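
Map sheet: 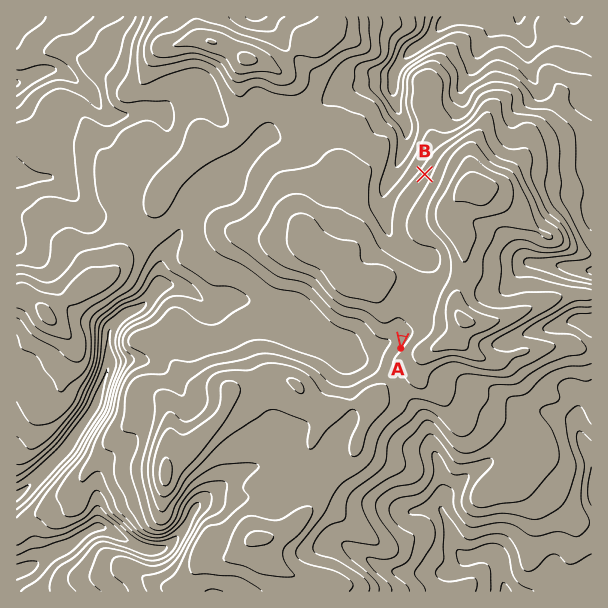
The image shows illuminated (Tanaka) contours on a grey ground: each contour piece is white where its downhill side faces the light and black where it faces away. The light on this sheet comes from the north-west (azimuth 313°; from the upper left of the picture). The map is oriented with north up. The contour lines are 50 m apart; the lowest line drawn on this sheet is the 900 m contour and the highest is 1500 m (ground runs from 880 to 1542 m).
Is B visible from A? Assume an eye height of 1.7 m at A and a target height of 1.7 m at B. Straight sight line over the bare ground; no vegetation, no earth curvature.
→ no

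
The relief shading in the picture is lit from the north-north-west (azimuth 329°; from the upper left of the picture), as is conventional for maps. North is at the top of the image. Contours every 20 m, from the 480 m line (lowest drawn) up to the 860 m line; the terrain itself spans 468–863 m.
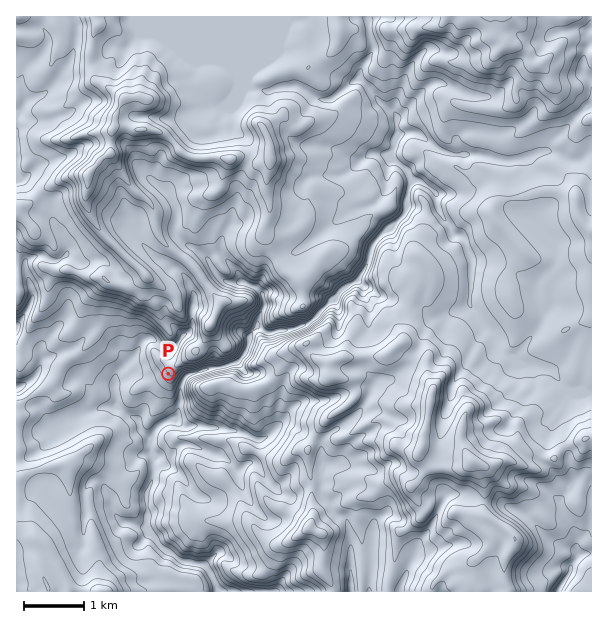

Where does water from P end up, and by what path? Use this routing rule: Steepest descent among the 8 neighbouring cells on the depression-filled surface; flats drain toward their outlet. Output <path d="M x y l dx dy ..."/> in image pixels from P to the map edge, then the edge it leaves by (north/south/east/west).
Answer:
<path d="M168 374l-19 19-2 3 0 6-6 12-3 3 2 11 1 3 6 6 2 0 0 1 3 3 0 8 1 1 0 29-6 10 0 24 2 2 0 12 6 7 3 8 12 12 4 1 5 5 6 3 9 0 1 1 6 0 3 2 6 6 5 9 0 3 1 1 0 6"/>
exit: south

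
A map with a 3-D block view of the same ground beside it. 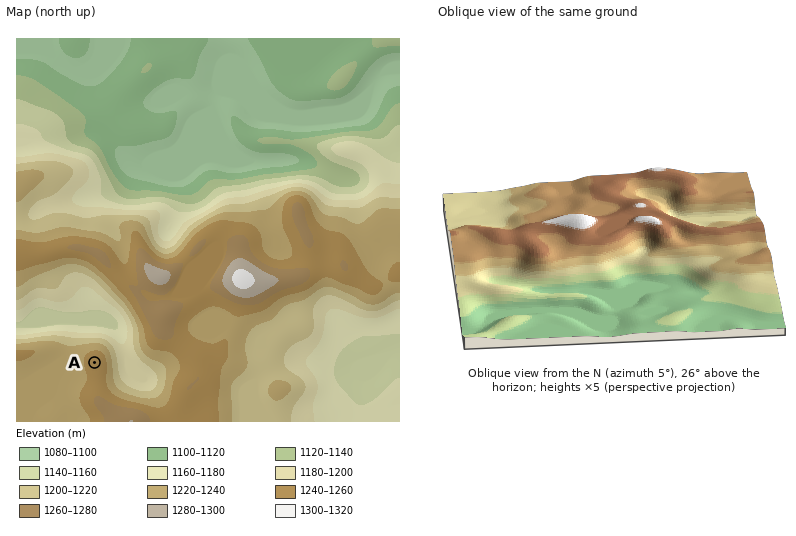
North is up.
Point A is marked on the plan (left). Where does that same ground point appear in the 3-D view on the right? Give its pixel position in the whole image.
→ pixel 690 191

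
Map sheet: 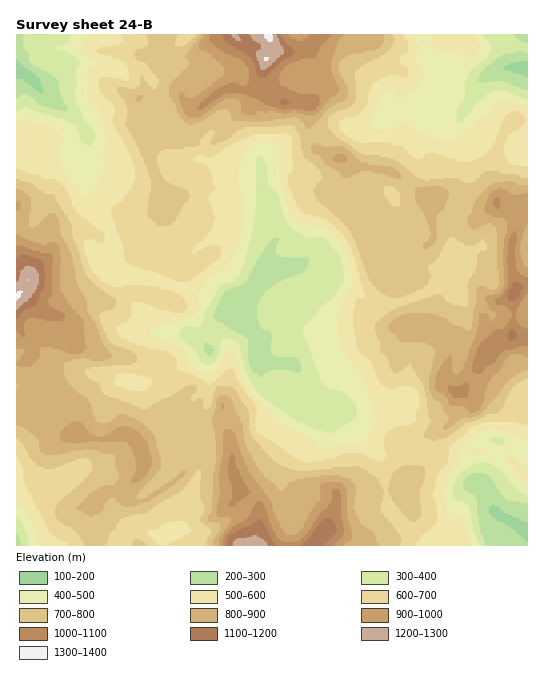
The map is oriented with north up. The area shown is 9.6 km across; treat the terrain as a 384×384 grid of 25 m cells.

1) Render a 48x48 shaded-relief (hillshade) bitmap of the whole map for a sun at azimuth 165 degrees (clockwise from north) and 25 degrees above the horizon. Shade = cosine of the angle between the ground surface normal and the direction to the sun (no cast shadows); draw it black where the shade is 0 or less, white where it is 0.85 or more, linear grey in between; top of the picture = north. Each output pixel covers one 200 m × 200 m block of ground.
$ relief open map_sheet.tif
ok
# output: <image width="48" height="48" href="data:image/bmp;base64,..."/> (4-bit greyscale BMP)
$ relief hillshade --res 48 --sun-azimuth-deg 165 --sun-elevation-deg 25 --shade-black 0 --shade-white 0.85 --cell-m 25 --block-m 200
<image width="48" height="48" href="data:image/bmp;base64,Qk32BAAAAAAAAHYAAAAoAAAAMAAAADAAAAABAAQAAAAAAIAEAAATCwAAEwsAABAAAAAAAAAAAAAAABEREQAiIiIAMzMzAERERABVVVUAZmZmAHd3dwCIiIgAmZmZAKqqqgC7u7sAzMzMAN3d3QDu7u4A////AHeKupmaU2hlVAAAQyAAfcl3h3vJZ2WHVYeJuqqqhpmHaGAAM0MQKahmZovKZ2Z2aKiIqqurzMupdpkwFGdhA3ZVV6updWhnmql1Voqr3dy5hTinRGdkA4h3eamIc1iavJh1M0aJu6zbhkSJVFZmRHmIiImIhDeqvYiHUyNWjKi9lkV3RFQzICaHd3mpmXiZq3mqlkRVW8lqt0V1REIAAANlVVervdupqHm8y4eHZ6l2mDR1VUIQAAIzREWLzO7KhYms7ty5h3d2eFNlVERDEAETVmZ4q7yWVpiJzdy7l2eIh2VVQ0VVMQAlZnebzah3erl1aIZGZEeIh2VXREQyIyJFRER67u3cy6iGRFQiIjZ3dmZXhkIjRURWVDNWrv/+y4d3VGZCEkZmZTdWdDNXiHZmd1Rorf/9qXiHdlZSIjRWdSJTIkZ3iZiHiYVprczcqHiIdlVTNEREZBAyFHdniZmIq7homJq8ypmHdlaIiYZTIQBDNmZmiZmIq8pUUnvM3buYmqzd26h0EABEVmZ3iImYiahSQ0rczYq6zt7bqGZlMgFGd4mIiImZiZhjRibN3am7vMljMzMyN2E3l4qod4iIisuXRiN8/rmah4ZERVRVipIViGiHd3d3ibuYZSIlqrqql3V4maq922REeXVVZmZ2Vnd2VDMhNO25hme7maze24V3eJdURVZlIBRVRDNmZu6nVWmpmqqqm8l5ZYmGQzVWZSIkRENozL24ZmVFeHZmis24ZFd2QiNpqphTRVMAnVqod1IjRFZ5y87rdURVVCN5mZqWVlMAJSSJiERWeImZvN3cl2Vmd1V4l2eZdkRUMiBIh1Z4qqqXacy7uYiIiHZ3iImrqGVUZQAFdnmYiZmZdoq6qYmqmYd3eZm8upZTeAAkVpqYeJmpmGiqqoisyph3ZmaLu8pzWkNGZ4d4d4iZmYeampq83KmHdlZ5qqymSpY1ZVV3Z4iJmYiJmZq93KiId3eJmHraaJhTVUd2VniJqHd4mIibuoh3dniql1WrZlZUZVZlVXd4iId4mIeJmId3d3Z4hkIlVBMzRVNVRXd2aId4iId3aJl4qoMBRUIAEAEzRWRWVXdlaHd4h3VmebyqumIAE0MQADNWZ3Znd4dmd5mZh2Rpmrp2VDNEQzMzEmd4h2ZniJmqqsy7uWVpllIREUVVRUJGZXd4h1VXmJmry87d7KdnYgARI1UzNFVHmHdmZ3ZoiJh5u5zu/+uIdBNCE1UyIkZXqkQyJZh3eIl67rjP///MuJqWQ0VVUyRFiREAJol2aHmZv/ud7///7u3Kh1VnhzIzMxETZ4mYd2eHR+/KvMzKzuy7qamHiWIhADJXdmiGNFVlQUvJqWMya6mrusyneYMQADaYdVVCFFZDZBJmm4ZVeGery7uoeacgEXqpdlREZ4dkZmVnntuqqHmruoiJicyWZqqqmHiZh4ZlaZq6e+7cqbzMypeKqs3czId4iHd3d3hiKLvLiKiJq7zNy5iauqqru3ZUVUMzVnmSBKvbi3ImvKmry4Z5qpdnhw=="/>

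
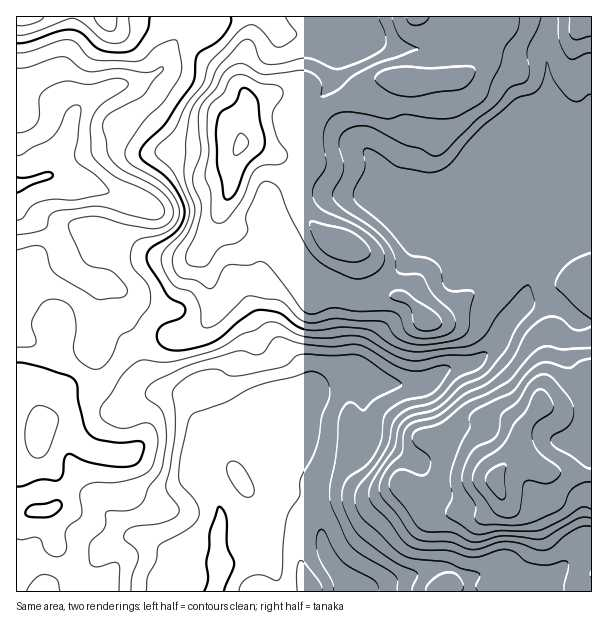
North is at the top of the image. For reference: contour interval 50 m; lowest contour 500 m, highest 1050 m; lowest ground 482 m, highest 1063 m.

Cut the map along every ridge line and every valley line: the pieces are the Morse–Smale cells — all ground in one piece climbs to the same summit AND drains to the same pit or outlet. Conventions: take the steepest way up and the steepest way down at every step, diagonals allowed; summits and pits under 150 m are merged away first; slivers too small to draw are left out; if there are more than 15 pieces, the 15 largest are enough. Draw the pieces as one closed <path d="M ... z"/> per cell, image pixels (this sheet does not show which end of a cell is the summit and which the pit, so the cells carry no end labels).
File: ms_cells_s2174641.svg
<path d="M591 16l-336 0-14 53 0 15 6 17-1 12-5 10 1 20-8 15-5 36-29 57 0 6 14 40-2 17-12 16-11 6-25 1-30 9-20 23 29 22 31 1 14 5 18 37 0 4 3 1 6-3 24 0 7-3 23-25 28-12 44-24 12 1 12 9 55 3 11-5 19-13 21-3 6-3 16-14 13-24 17-18 9-33 9-11 21-51 7-4 23 1z"/><path d="M581 206l-12 0-6 4-4 5-18 46-9 11-8 30-18 21-13 24-16 14-6 3-21 3-19 13-11 5-55-3-12-9-12-1-20 12-52 24-23 25-7 3-24 0-6 3-3-1 0-4-18-37-14-5-31-1-29-21-13 12-29 4-13 10-7 6-11 26-3-20-6-16-6-6-9 0-1 205 575 1 1-383z"/><path d="M254 16l-66 0-1 14-9 8-8 10-9 22-14 9-13 5-21 2-29 16-11 14-5 19-13 26-3 10-5 5-31 9 0 16 4 11 21 11 14 11 6 11 5 16 11 13 10 6 15 4-10 63 5 7 16 14 21-22 30-9 25-1 11-6 12-16 2-17-14-40 0-6 29-57 5-36 8-15-1-20 5-10 1-12-6-17 0-15 13-48z"/><path d="M17 202l-1 184 10 0 6 6 6 16 3 20 11-26 7-6 13-10 29-4 13-13-17-15-5-7 10-63-15-4-10-6-11-13-5-16-6-11-14-11-18-9z"/><path d="M186 16l-169 0-1 74 20 4 11 4 19 12 6 10 4-10 13-12 28-13 23-3 21-12 9-22 8-10 9-8z"/><path d="M20 91l-4 1 1 92 30-8 5-5 20-46 0-9-10-8-26-14z"/>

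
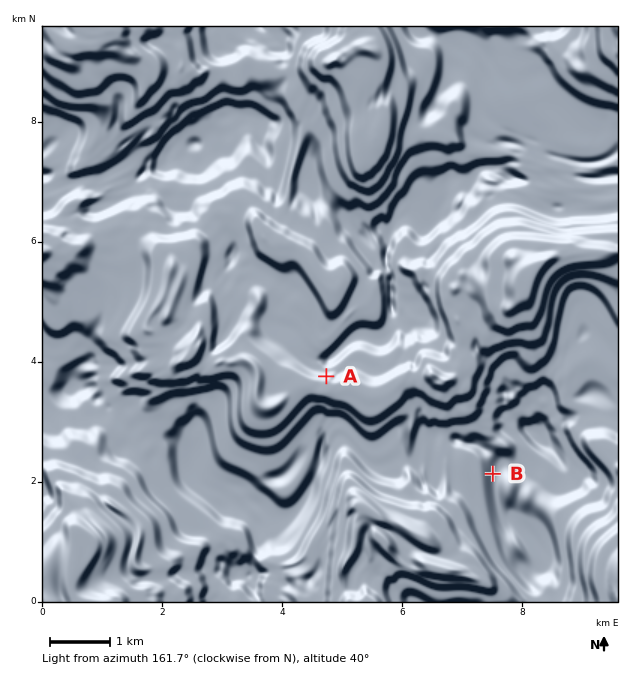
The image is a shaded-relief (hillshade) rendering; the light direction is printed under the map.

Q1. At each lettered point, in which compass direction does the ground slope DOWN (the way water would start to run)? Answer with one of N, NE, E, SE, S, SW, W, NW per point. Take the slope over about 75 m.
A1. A S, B W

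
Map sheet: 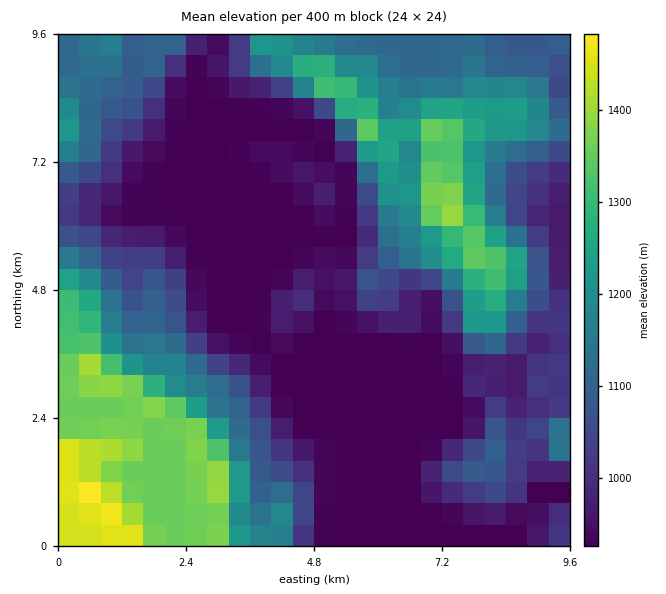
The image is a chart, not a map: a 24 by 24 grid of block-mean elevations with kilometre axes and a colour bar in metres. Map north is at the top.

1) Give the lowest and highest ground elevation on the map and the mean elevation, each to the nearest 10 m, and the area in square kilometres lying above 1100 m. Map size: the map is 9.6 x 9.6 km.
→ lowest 890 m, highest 1500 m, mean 1080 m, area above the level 36.3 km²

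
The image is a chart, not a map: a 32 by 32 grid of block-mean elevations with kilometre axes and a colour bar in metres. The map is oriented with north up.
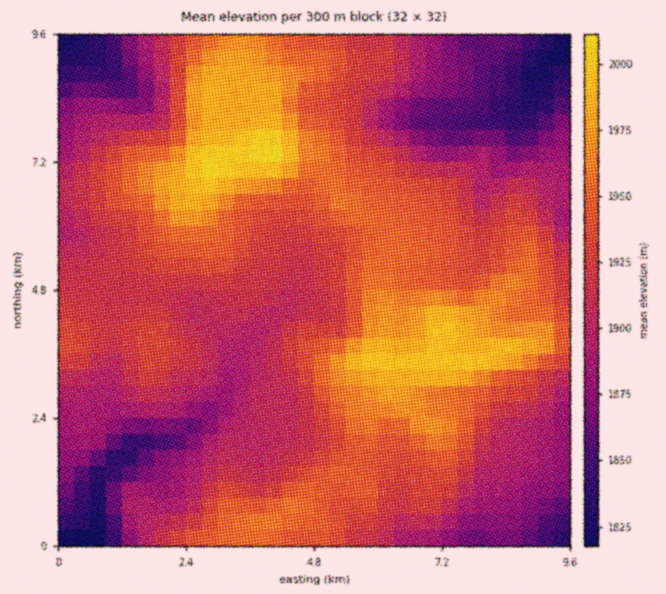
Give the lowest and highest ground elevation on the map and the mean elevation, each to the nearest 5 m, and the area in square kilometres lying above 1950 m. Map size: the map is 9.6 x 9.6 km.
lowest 1815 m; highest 2015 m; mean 1920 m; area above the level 23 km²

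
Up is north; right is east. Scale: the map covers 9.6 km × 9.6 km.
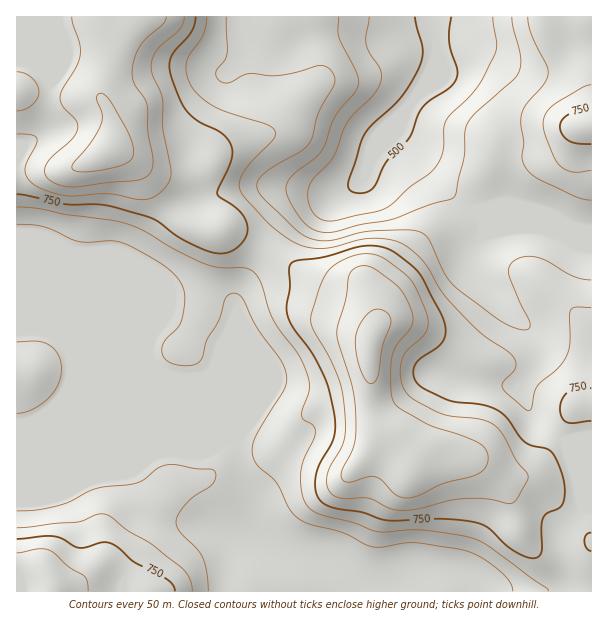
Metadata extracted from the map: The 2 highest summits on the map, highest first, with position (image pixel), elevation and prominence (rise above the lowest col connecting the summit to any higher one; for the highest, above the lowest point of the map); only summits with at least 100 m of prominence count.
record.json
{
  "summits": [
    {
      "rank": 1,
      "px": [110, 149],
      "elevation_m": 927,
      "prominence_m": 433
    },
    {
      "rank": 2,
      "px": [369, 350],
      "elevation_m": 922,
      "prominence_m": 191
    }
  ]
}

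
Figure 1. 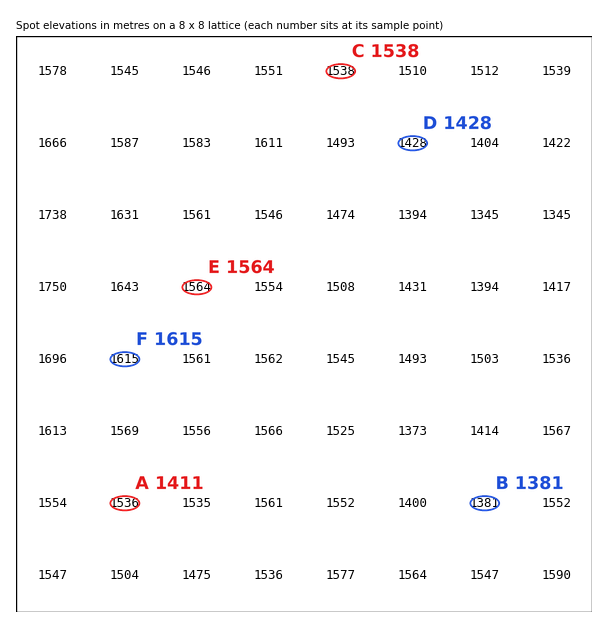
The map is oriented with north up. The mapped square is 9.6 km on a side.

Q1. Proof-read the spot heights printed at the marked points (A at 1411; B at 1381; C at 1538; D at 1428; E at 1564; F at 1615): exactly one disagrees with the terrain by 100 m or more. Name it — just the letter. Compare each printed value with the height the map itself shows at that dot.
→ A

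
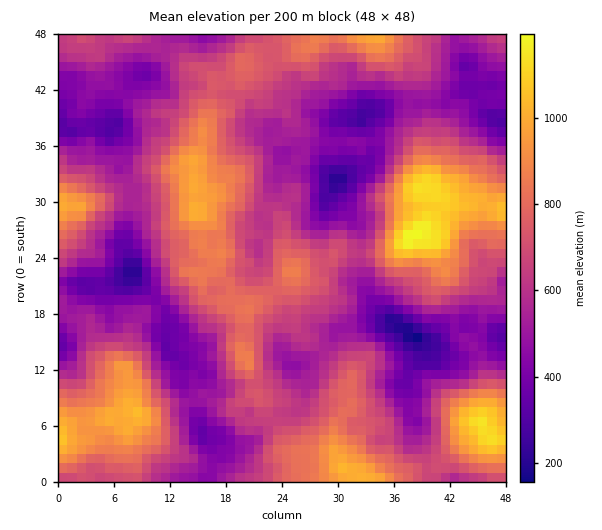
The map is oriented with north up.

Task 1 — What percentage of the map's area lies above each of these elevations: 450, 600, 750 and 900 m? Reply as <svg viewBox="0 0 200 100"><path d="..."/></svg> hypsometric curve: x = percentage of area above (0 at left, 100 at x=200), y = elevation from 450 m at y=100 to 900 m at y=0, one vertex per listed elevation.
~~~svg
<svg viewBox="0 0 200 100"><path d="M164 100l-52-33-52-34-36-33"/></svg>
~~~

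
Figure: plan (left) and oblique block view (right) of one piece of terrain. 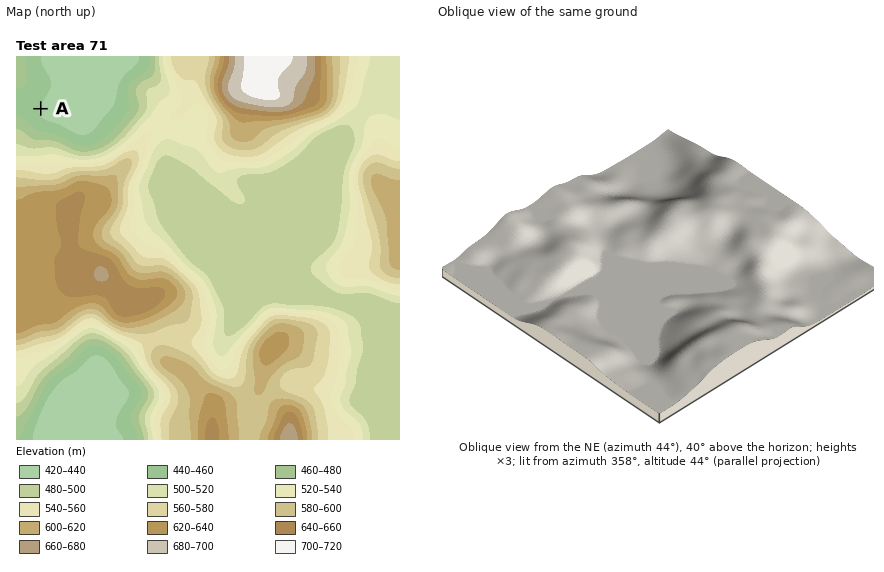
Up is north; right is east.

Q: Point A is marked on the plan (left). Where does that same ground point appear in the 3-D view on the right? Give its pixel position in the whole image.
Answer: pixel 842 267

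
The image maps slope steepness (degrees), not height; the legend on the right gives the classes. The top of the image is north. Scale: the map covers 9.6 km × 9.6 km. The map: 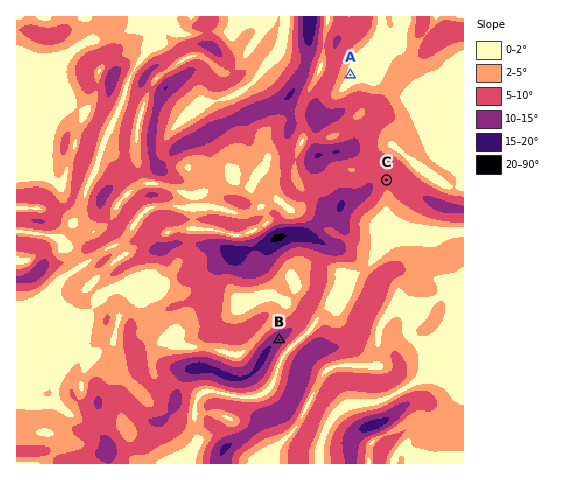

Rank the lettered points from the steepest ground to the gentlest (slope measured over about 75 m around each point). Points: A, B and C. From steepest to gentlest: B C A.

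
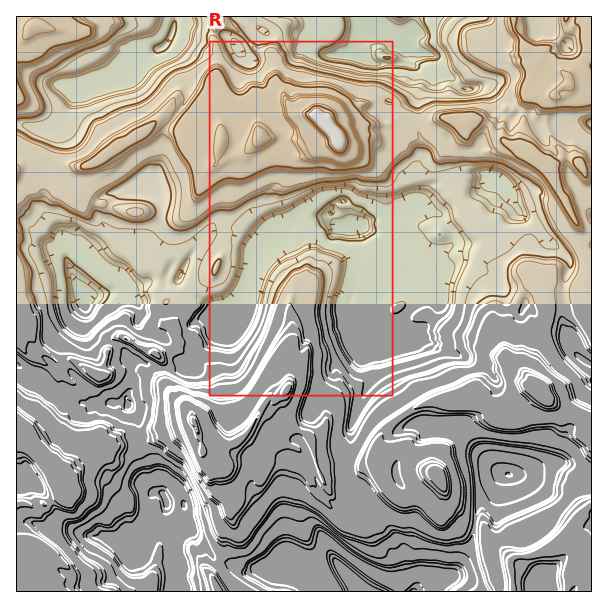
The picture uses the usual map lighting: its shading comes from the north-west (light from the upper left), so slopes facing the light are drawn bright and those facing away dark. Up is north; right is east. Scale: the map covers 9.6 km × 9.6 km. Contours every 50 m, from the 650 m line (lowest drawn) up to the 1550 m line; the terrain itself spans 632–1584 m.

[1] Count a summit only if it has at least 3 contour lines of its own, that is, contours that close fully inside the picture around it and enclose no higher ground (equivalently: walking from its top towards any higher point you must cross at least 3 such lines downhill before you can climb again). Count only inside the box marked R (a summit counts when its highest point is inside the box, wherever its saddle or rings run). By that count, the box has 1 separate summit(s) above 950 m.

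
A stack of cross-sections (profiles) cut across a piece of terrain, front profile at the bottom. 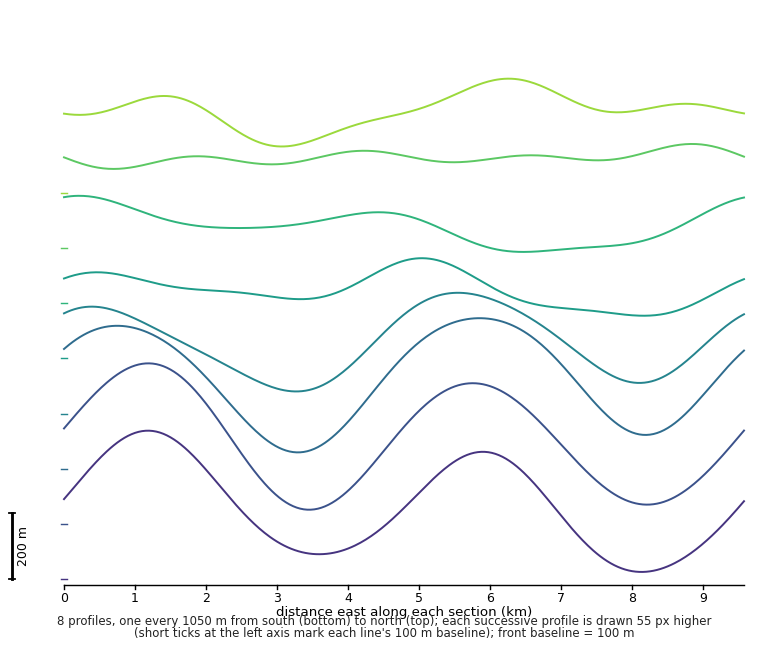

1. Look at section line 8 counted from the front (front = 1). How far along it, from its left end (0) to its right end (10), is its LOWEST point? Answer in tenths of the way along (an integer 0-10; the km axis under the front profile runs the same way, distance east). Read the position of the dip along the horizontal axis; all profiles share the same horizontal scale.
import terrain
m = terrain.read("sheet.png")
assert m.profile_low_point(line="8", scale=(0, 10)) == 3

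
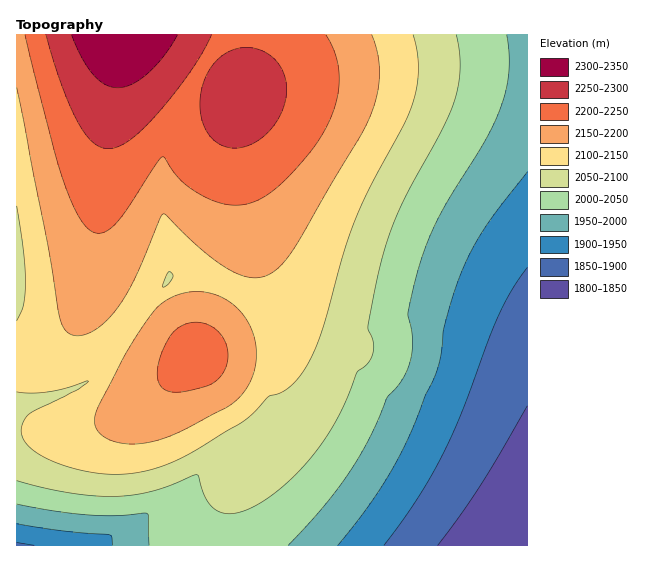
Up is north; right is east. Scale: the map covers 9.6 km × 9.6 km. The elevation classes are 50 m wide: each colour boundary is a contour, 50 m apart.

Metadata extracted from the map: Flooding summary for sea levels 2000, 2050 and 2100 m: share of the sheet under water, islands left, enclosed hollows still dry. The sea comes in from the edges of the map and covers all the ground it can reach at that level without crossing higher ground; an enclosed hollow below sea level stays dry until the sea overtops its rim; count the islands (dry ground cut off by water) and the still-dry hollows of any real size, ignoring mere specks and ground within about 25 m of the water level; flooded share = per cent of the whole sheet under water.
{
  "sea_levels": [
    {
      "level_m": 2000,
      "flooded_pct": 23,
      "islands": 0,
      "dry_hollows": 0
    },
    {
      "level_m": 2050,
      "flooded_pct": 35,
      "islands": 0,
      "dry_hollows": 0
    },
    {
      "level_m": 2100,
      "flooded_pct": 47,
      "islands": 0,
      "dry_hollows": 0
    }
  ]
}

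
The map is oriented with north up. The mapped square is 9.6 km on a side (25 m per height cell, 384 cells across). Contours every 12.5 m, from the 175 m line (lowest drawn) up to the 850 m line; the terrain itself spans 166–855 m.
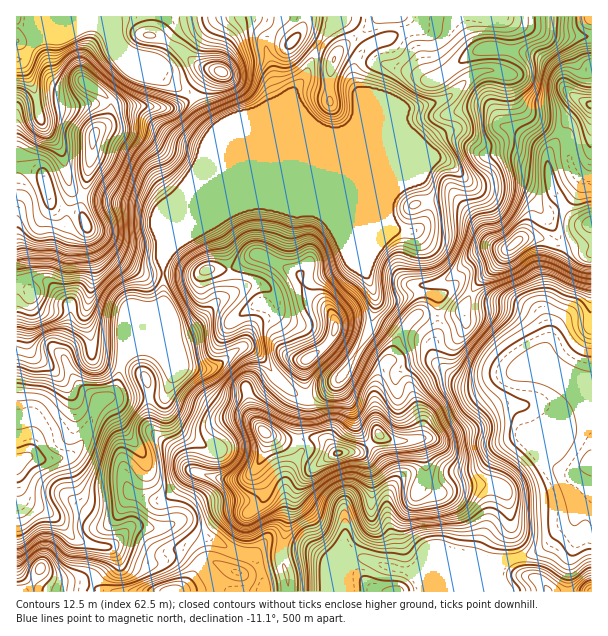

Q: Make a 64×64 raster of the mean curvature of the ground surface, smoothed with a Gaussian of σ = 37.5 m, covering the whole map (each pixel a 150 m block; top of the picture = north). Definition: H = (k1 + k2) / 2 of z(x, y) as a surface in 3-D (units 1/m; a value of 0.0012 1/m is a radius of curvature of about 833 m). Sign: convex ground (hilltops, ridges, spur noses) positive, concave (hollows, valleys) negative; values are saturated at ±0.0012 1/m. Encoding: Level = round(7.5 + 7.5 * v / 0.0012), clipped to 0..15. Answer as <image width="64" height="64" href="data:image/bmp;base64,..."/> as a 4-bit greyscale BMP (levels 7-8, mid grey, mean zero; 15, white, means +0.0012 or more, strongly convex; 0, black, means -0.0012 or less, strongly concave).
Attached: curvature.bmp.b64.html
<image width="64" height="64" href="data:image/bmp;base64,Qk12CAAAAAAAAHYAAAAoAAAAQAAAAEAAAAABAAQAAAAAAAAIAAATCwAAEwsAABAAAAAAAAAAAAAAABEREQAiIiIAMzMzAERERABVVVUAZmZmAHd3dwCIiIgAmZmZAKqqqgC7u7sAzMzMAN3d3QDu7u4A////ALp2d2d6zd3v/8mHd2dlStt0V3eJm9tXh4d3d1RXrLi/WamZiJljRFZ5qGZ3moRb23RHeJl3dmd4iHd3a87aY109/qms3IJXUzR5d4q7dIzKdEd4h1VWd3d3d3dqzKdCSyz/lpupZHqXVFmqqXZVnahkR4dkVWhnd3d3ZkREVlRZB/+SNCETeZqYZ5l0NEWclkRFd0RmeVZ3ZlVmZlRHdlcEvZICNDNpqZqYdTNFQmuUR3RWaJeIUzRWd4mrp1aHZzOZY1mrlUh1VomGNIpgCaRbpCSdtXdDM1d2eL23Vnd5RHU0ipq5RFVURWZX37MFtmylE6+CiVV1aHZXrKZWd3llZCWIZqtliYVDWJr//GS6epQDz2GdqrmJdlablVeHeXZlaZdVi5irl2Vph6q+1b2IYgTPYZ/rzLp2Z6yVV4d4dmi7l1WLqZqYZVQjVmm1nXUxApxhjtm924Z4vZVXd4d3ict3d5uodmdkRFeqiJVstzEAamFayYrLh4relWd3h2iJqWd4q5dUWL3u//+4dEr9ZCGLczaadol3m9yFZ3eIWId3Zmi7p1Na//uHr/llSP/IUq1zIlmFVlaKuWVnd3dGVERFWLynQ2vrcxAZ+3Z3jP/K/WVDR1WJh2d2VWeIdnVod1RHzZU1mpdUMAPMeIZFv//5aKmYacp2RFVmeIiHl3iJhDbNY2mph2ZSAq2qh2abqnjN//7/x0QzRWeIiIeId3iFNrpYzJdnmGMm//287upjPP2rzv6XiYZWd3eIh4d3d4dGlmz8VYq6hn3/6pmp75Ff9iWLp2est2Z3d4iHd3d3iFaEW9gkeJqpv/x1VCO/gG7DFq7YVXiHZ4h3iId2ZniYVXQ3pgN4iHebl1MyFFdAbKMmvclkVmd3iIiId2ZVaahUVDanI4zJVHh3ZDN3ESSupCa6d2RGeIiIiIh3ZVWKhDRDWMlDWcuZ77dDNqgQFt+lSrdVRWZnd3iId3dXd7pEeGN861MldVr/1SI3pAACrpVcuIZXZVZnd3d3d2qqxjnug57pRiIgA6/WE33mEBB+pmiHZYlDVnd3d3d3i8uBXf1ya6ZXQ3ggSZRK7/2EAE3qqVQ1u0JWd3d3d4iKpjFc63JVVXdFjaICEq/M//owCfyqdXjNYjZ3d3eId1hQNDnLgnd3d0V72CAY2mZ7/4AEvqdmeL6kJGd3d3d4SVAmabpxd3d2RlntgkumZSO/5QBc2GZmjflDVnd2Z4xsuGWcqGF3d3U3Vt/GaXZlMo/4EDjcd3Z7/pVWd3ZnnIze6H7HUXd3cjl0rMp3dWdlr/ljZ6/Zd5q9yod3d2Zqi5eFPfdBVmZwW8Vomql1aYj/qYIjWuxmvriahmZmZVl7yEEK9yETZQGN5zRoqnR6if1ogAZEZkNrx0MzNEV2N3vIVSf5Mja5Fa7HVVZ3VYqJ6khgKbmHdTa5QhI0VFQ1VlNYVNx1WNkX3riIdlRWmoinRyBr7u3cc33ZZVVCJHkyIUlkjKmIqAfv/amHZnm6qoQRQZ3KiJvWKP/acgFZ3XVkWnZ5mpZTJM7/uJqZu6rftAZyfbdUNbxUnf2CJq7/h5ZsqZh3iFFwabynne7Jef+xJ3Ybx0MiXMie/paN7L15yXy93LmZgnYBeYaN/JZI/5Bnd0SnVVMnzN//2s2XeGvam57//JdSd3MDZpq4d1jtQHd3dVVFZjSM2K/7qGeIWriYff7rcwR3d3MWmqmqZrkGd4d3VkRXZZyCbcdlaatZmZd96ap0BXd3d2EnmHQAIWd3d3ZqdEeHmmFKt1V5vVeKl52kWHUxd3d3d1IRE2d3d3d3dZ7HR5mHUjnJZnh6ZYune5MmVEJHd3d3d3d3d3d3d3d2belouXVEN8l5l0d2jJVLtFqGZVN3h3d3d3eHiHeIh3dEd2rIVFU2qIunVnecg0zXenVEdTd3d3d3eIh3eHd4h3ZBfsQkVUaWrIVmiKxzXemadCSINHd3d3d3d4eHiHiId3RsYUdkWZbMZWiIrHJs67uEJauBd3d3d3d4h3eIh4h4dzQTnJWLh9tmaZm7U2vbuoVHvMU3iHd3d3eHiHeHeId3UDjumJlY22Zqu6dEatmJmHh4hRd4eHd3d3h3d4h3h3U2ndhGdnnMdWvZQWmL6ovbmGVVFXeId3d3d3d3eHd3VImXVXh3iJqFa8UAe6z8vNllRWZAZ3h4d3d2M1d3h3ZXhkIn3Zh1SKVb1AF3aMvLdTR6lUIBZ3d3d2KLdXeHdazbhVfMmGQ4pUv1BqZFZpp3v//6l1AAR3d3Kv+jd3d0V6uoibqHVWh1fvYJpmVGz+7/66vduGVDV3SM/4J3d0EzM1ebyXeJh4vv1RqVms/9l2QiNnrN22R1VJm7UmUyN6uVI4vIZod677eTbXj//6UQATV3aL/9Y2hEVrpDRGebzdtiSJZDI477U1KdWv/IQANmZmes//pTSIQm21Waqqqpm7YzQzICfPhFMpso/5QgZ3dEe97/x3ZYphXeZZupiId4qoU0VkWK2otDnEfucwZ1Q0i6ial2dWvIIr+VaZh3iHeKupmZmpeZvLVoI4uVN0Z3nMhVeHdTbPxhbcdWd3iYdnis3bmac1V31VRBF7Zkru25hmVol1RozqQ3qYZmZ3dmZ4mpd3ZEVUOFd3dTVXWruod3ZWeHZ2aLx0VYmXZmZnd3dlVFVVaJiKZ3d3d3dXZVZ4dlVleZdle5N2V5mal3iHdlVlV3dnid"/>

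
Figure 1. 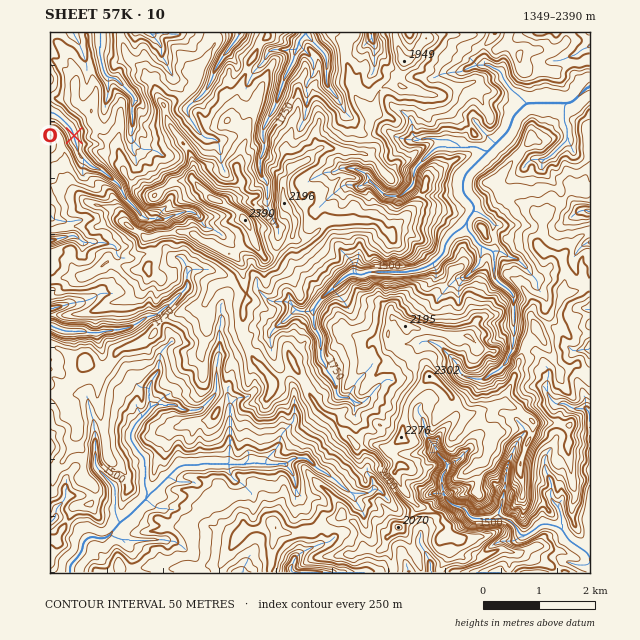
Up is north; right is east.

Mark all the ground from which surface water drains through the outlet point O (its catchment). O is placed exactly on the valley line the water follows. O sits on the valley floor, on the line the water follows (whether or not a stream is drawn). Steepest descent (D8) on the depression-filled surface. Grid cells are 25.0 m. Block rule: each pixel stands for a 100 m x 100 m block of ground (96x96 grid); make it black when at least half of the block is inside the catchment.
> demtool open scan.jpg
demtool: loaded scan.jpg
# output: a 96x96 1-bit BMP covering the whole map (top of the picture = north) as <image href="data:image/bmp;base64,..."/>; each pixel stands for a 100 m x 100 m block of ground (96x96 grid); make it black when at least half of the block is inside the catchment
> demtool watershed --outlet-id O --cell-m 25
<image width="96" height="96" href="data:image/bmp;base64,Qk2+BAAAAAAAAD4AAAAoAAAAYAAAAGAAAAABAAEAAAAAAIAEAAATCwAAEwsAAAIAAAAAAAAA////AAAAAAAAAAAAAAAAAAAAAAAAAAAAAAAAAAAAAAAAAAAAAAAAAAAAAAAAAAAAAAAAAAAAAAAAAAAAAAAAAAAAAAAAAAAAAAAAAAAAAAAAAAAAAAAAAAAAAAAAAAAAAAAAAAAAAAAAAAAAAAAAAAAAAAAAAAAAAAAAAAAAAAAAAAAAAAAAAAAAAAAAAAAAAAAAAAAAAAAAAAAAAAAAAAAAAAAAAAAAAAAAAAAAAAAAAAAAAAAAAAAAAAAAAAAAAAAAAAAAAAAAAAAAAAAAAAAAAAAAAAAAAAAAAAAAAAAAAAAAAAAAAAAAAAAAAAAAAAAAAAAAAAAAAAAAAAAAAAAAAAAAAAAAAAAAAAAAAAAAAAAAAAAAAAAAAAAAAAAAAAAAAAAAAAAAAAAAAAAAAAAAAAAAAAAAAAAAAAAAAAAAAAAAAAAAAAAAAAAAAAAAAAAAAAAAAAAAAAAAAAAAAAAAAAAAAAAAAAAAAAAAAAAAAAAAAAAAAAAAAAAAAAAAAAAAAAAAAAAAAAAAAAAAAAAAAAAAAAAAAAAAAAAAAAAAAAAAAAAAAAAAAAAAAAAAAAAAAAAAAAAAAAAAAAAAAAAAAAAAAAAAAAAAAAAAAAAAAAAAAAAAAAAAAAAAAAAAAAAAAAAAAAAAAAAAAAAAAAAAAAAAAAAAAAAAAAAAAAAAAAAAAAAAAAAAAAAAAAAAAAAAAAAAAAAAAAAAAAAAAAAAAAAAAAAAAAAAAAAAAAAAAAAAAAAAAAAAAAAAAAAAAAAAAAAAAAAAAAAAAAAAAAAAAAAAAAAAAAAAAAAAAAAAAAAAAAAAAAAAAAAAAAAAAAAAAAAAAAAAAAAAAAAAAAAAAAAAAAAAAAAAAAAAAAAAAAAAAAAAAAAAAAAAAAAAAAAAAAAAAAAAAAAAAAAAAAAAAAAAAAADwAAAAAAAAAAAAAAP4AAAAAAAAAAAAEA/8AAAAAAAAAAAAP//8AAAAAAAAAAAA///4AAAAAAAAAAAB///4AAAAAAAAAAAB///wAAAAAAAAAAAH///gAAAAAAAAAAA///+AAAAAAAAAAAD///4AAAAAAAAAAAH/x/wAAAAAAAAAAAP/gfgAAAAAAAAAAAf/APAAAAAAAAAAAAf/AAAAAAAAAAAAAAf+AAAAAAAAAAAAAAf+AAAAAAAAAAAAAAf+AAAAAAAAAAAAAAf8AAAAAAAAAAAAAA/8AAAAAAAAAAAAAA/4AAAAAAAAAAAAAAfgAAAAAAAAAAAAAAAAAAAAAAAAAAAAAAAAAAAAAAAAAAAAAAAAAAAAAAAAAAAAAAAAAAAAAAAAAAAAAAAAAAAAAAAAAAAAAAAAAAAAAAAAAAAAAAAAAAAAAAAAAAAAAAAAAAAAAAAAAAAAAAAAAAAAAAAAAAAAAAAAAAAAAAAAAAAAAAAAAAAAAAAAAAAAAAAAAAAAAAAAAAAAAAAAAAAAAAAAAAAAAAAAAAAAAAAAAAAAAAAAAAAAAAAAAAAAAAAAAAAAAAAAAAAAAAAAAAAAAAAAAAAAAAAAAAAAAAAAAAAAAA="/>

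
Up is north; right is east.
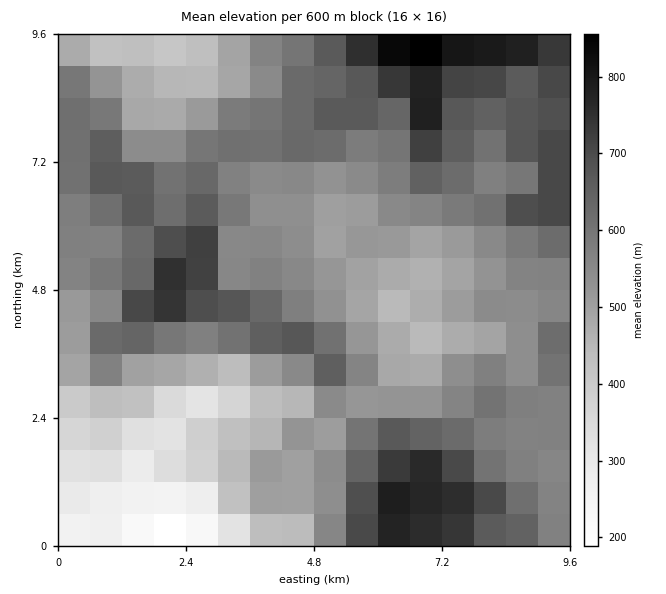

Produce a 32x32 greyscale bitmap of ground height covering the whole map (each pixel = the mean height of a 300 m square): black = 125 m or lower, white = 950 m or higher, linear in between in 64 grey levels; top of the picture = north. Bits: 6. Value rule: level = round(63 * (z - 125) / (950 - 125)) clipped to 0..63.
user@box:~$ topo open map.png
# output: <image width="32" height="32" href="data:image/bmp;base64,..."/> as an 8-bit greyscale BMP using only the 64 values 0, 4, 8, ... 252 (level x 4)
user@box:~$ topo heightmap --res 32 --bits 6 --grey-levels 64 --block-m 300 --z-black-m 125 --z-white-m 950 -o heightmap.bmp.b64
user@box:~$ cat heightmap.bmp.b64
<image width="32" height="32" href="data:image/bmp;base64,Qk02CAAAAAAAADYEAAAoAAAAIAAAACAAAAABAAgAAAAAAAAEAAATCwAAEwsAAAABAAAAAAAAAAAAAAEBAQACAgIAAwMDAAQEBAAFBQUABgYGAAcHBwAICAgACQkJAAoKCgALCwsADAwMAA0NDQAODg4ADw8PABAQEAAREREAEhISABMTEwAUFBQAFRUVABYWFgAXFxcAGBgYABkZGQAaGhoAGxsbABwcHAAdHR0AHh4eAB8fHwAgICAAISEhACIiIgAjIyMAJCQkACUlJQAmJiYAJycnACgoKAApKSkAKioqACsrKwAsLCwALS0tAC4uLgAvLy8AMDAwADExMQAyMjIAMzMzADQ0NAA1NTUANjY2ADc3NwA4ODgAOTk5ADo6OgA7OzsAPDw8AD09PQA+Pj4APz8/AEBAQABBQUEAQkJCAENDQwBEREQARUVFAEZGRgBHR0cASEhIAElJSQBKSkoAS0tLAExMTABNTU0ATk5OAE9PTwBQUFAAUVFRAFJSUgBTU1MAVFRUAFVVVQBWVlYAV1dXAFhYWABZWVkAWlpaAFtbWwBcXFwAXV1dAF5eXgBfX18AYGBgAGFhYQBiYmIAY2NjAGRkZABlZWUAZmZmAGdnZwBoaGgAaWlpAGpqagBra2sAbGxsAG1tbQBubm4Ab29vAHBwcABxcXEAcnJyAHNzcwB0dHQAdXV1AHZ2dgB3d3cAeHh4AHl5eQB6enoAe3t7AHx8fAB9fX0Afn5+AH9/fwCAgIAAgYGBAIKCggCDg4MAhISEAIWFhQCGhoYAh4eHAIiIiACJiYkAioqKAIuLiwCMjIwAjY2NAI6OjgCPj48AkJCQAJGRkQCSkpIAk5OTAJSUlACVlZUAlpaWAJeXlwCYmJgAmZmZAJqamgCbm5sAnJycAJ2dnQCenp4An5+fAKCgoAChoaEAoqKiAKOjowCkpKQApaWlAKampgCnp6cAqKioAKmpqQCqqqoAq6urAKysrACtra0Arq6uAK+vrwCwsLAAsbGxALKysgCzs7MAtLS0ALW1tQC2trYAt7e3ALi4uAC5ubkAurq6ALu7uwC8vLwAvb29AL6+vgC/v78AwMDAAMHBwQDCwsIAw8PDAMTExADFxcUAxsbGAMfHxwDIyMgAycnJAMrKygDLy8sAzMzMAM3NzQDOzs4Az8/PANDQ0ADR0dEA0tLSANPT0wDU1NQA1dXVANbW1gDX19cA2NjYANnZ2QDa2toA29vbANzc3ADd3d0A3t7eAN/f3wDg4OAA4eHhAOLi4gDj4+MA5OTkAOXl5QDm5uYA5+fnAOjo6ADp6ekA6urqAOvr6wDs7OwA7e3tAO7u7gDv7+8A8PDwAPHx8QDy8vIA8/PzAPT09AD19fUA9vb2APf39wD4+PgA+fn5APr6+gD7+/sA/Pz8AP39/QD+/v4A////ACwsLCwoJBwMGCAsOExkWFx8lKywxMTEvMSwnJyclISIICgsKBQUEBQYKDxMWHBsYHiMrLzIyMTEvMCwsKygkIQwMDQoHCQcJCAsRGRkeHhodIiowMzQyMjEwMC0qJSMhCw8OCQwNDAwMEBUcHR8eHBwiKCwwMzEvMC8tJyUjIiEMEhAMChAQERAUFhsgHxseHSImKi4wMjIvKiYkIyIhIQ4SFBAIDg8SFRUYGhwbHB4gISMqLS4uMS8pJiQjISEhEBEVEgwOEQ0VFxocGBseICEjJCgsKykpKCkkIiEhISEUExUSEBUSCxESEhUXGx8dFxkgJScoJyYjJCMiIiIiIxIXFhUWFRINCw4UFxodHBcaIRwbICIfHyAjJSMkIyIiEhgaGhoYFBIQDw8QFBQXGSImJRwaHx0fICImJCIhISMYGx8kHxgZHBkVFBUYHR0dJSslIBwZGh0gIiYiHyAiJRwhIiMhGhwdHhsZHSEgISgpKCIfHRsZGx0gIh8eIiMnGyQoJyYiHh8fICEkJCMoLColIB4cHBkYGhobHB8hJCkZHSIpKyooKigiJCouLSwoJSEeHRoZGBkbHB0cHiAiKB0cHyIqMDAwKissLisoJSIgHh0cGRgaGxweIB8eHiAkIB8eJCouLi8sLikmJSMiISAeHBoZGBobHB4gIiMiICAhICImJiovMDEqIiAiIiEgIB4cGxsaGBscHB0hIiMiIyQhIyMjKC4yMigiICIiISEfHR0dHBsaGhwdHh8hISEiJCMhIyMnKzAyKSEgIiMiHx0cHh4dHRwbHB4fISEhIiMgISEjKCcoKy8sIyAgISAeHRwdHx8eHRwdHyAjJScoKyIjIyUqKCYmKismIR8fHx8eHBweICAgICEjIiYqLi4tIyMmJygrJyQnKSchHyAgHx0dHR4gIiMjJSUjKSsrKS4lJCgqKSspIyUoJCEgICAfHh4fICEjJSgnJCIiIyQpLiYlKiooKCYhJigjICAhIyIgICEhJCMmLCkkIiIiJSwuJSYrKCIiIiAjJyYjJCUmJiYjIiMkJCgxKyUkJCYqLS0jJiomHh8gHiElJiYmJiYnJyglJCUkKjMsJiYmKy4rLCMnKiIcHBwcHSElJSYmJiYoKiknJSYvNC0nKCYrLCorIygkHxsaGhoaHSEiIyMkKSkqKyooKTE0KiorJycpKywiKCIdGxoaGRkaHB0eICYoKScoKi0tNDApLy4pJycqLSEjHx0bGhkYGBgZHB8kJiUlKCorLjI2LSswLywuKSwuIiEdGhsbFhgXFxocICIiIyYqLjAxNzoyMDEyMDMvLjMTFRQRFBQVFRYaHB8gJCMoKiwuNDc6PDc3NzY1NjEsLQ="/>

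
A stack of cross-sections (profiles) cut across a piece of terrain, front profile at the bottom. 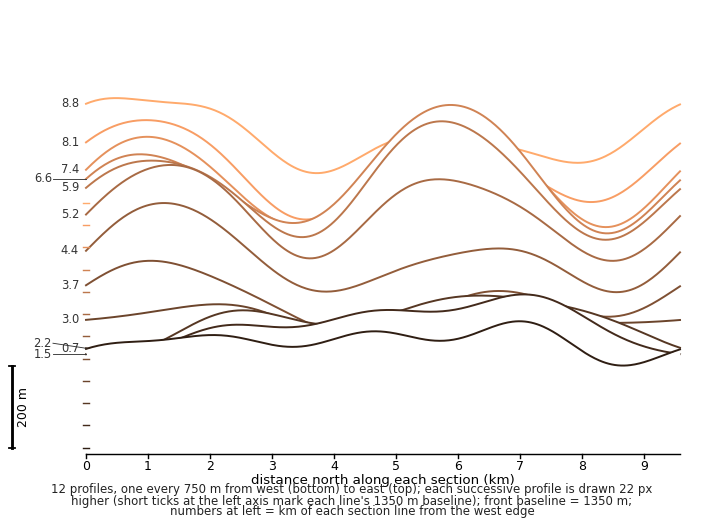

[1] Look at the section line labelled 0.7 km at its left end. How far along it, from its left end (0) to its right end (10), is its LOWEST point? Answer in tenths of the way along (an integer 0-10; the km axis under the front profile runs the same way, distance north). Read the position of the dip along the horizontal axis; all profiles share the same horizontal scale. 9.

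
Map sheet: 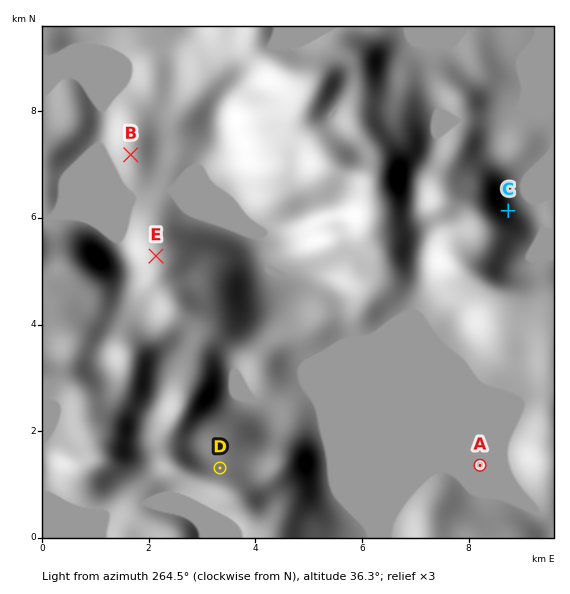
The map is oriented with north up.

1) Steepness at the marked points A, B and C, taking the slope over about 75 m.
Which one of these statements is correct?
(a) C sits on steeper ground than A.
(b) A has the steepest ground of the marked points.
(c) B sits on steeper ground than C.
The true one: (a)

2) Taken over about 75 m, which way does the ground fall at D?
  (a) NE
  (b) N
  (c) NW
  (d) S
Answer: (b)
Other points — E NW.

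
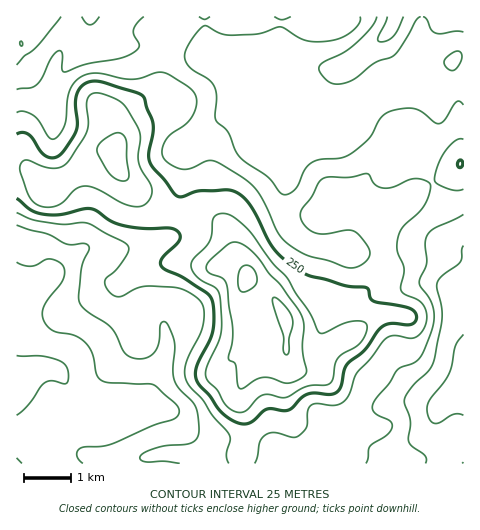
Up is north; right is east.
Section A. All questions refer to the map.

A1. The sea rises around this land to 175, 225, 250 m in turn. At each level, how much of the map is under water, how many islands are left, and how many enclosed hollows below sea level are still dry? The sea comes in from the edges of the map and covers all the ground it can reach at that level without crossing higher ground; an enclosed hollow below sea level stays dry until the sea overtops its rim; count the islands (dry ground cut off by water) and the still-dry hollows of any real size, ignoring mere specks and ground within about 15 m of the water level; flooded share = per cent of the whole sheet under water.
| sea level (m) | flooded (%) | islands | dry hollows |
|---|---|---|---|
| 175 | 14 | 0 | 0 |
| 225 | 63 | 0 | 0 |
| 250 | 78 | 0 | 0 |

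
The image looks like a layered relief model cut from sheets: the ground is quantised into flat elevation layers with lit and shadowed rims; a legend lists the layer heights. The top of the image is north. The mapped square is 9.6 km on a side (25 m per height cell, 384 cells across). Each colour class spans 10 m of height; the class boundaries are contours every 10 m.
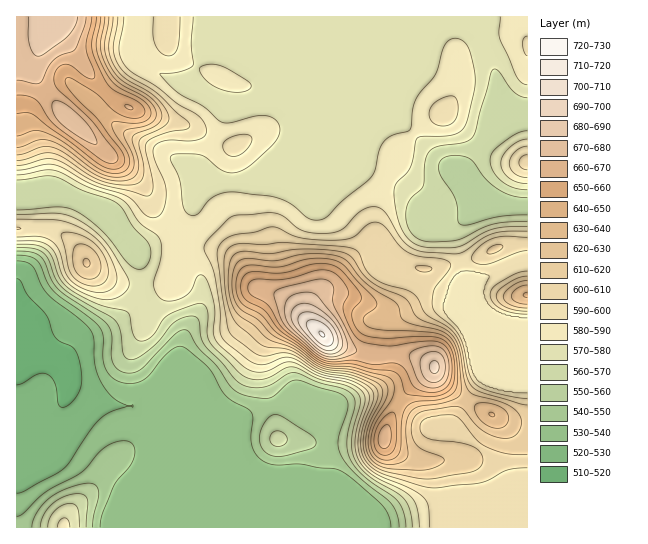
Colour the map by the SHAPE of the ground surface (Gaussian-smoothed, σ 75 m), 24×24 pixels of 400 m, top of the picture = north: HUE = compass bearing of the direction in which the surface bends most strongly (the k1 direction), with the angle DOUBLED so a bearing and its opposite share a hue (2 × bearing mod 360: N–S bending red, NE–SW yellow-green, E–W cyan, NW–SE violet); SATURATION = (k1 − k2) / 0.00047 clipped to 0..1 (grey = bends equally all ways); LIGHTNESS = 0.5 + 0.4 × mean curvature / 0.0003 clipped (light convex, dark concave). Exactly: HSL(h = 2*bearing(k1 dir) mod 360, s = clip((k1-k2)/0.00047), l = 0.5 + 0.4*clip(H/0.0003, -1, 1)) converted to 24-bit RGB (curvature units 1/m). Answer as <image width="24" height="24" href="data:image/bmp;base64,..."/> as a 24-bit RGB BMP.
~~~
<image width="24" height="24" href="data:image/bmp;base64,Qk32BgAAAAAAADYAAAAoAAAAGAAAABgAAAABABgAAAAAAMAGAAATCwAAEwsAAAAAAAAAAAAAOEmtjpu31K2cll54S2J6fICAf4B/f3+Af3+AgH9/gH9/gH+AgYB8f4B/gIB/gH9/gFt8YlJlfptaqrlwhoB4f4B/d3+DeZCEUISFUqV2w3x/0WqlaVmUY4N9f4B/f3+Af3+AgH9/gH9/f36Ah4Z6gnt2goByglVfgiUzgns2ZLAyh7c9foZWfYlZbYdjeINuboJzUoVTgYhPtVpUrmqFZ46HbYSCf4B/f3+AgH9/gnZ9klhMi41Lg3xbi3xjjCCJzxU5X95SX9S+dqe4bX6ldqGmanqRfXxif399dH9/bIB9h4x5n4SOo3+eZGqLdoZ9f3+Af3+Afk2QuW2Yh7KsY5iwW2mpNQC287PqzfnTJrrlaGm2iHGyqFiZm1BpdniVf4F7d4KAcH2Deol1hY51l3d4gm6RiXWLf36AgH5/TVGHfrKbkqO4i1elZ2KLAiiPk93l/enONE1odWROhWNYmDFSi8JnTai3hX18doV5bX2Ch4N2j4doioZjgndzgH9+gH2Ai1ZpgYVUXKs7loZTgXZ3gHyAGkNfHqkm/7OQtBpUbnofHogzat/sxNzyUj/qhXmOi4GGam6CiWFypGdOkKFQUpBkfICAgWSEmE+DrXlkjbJJPYY7ejolZjcANDEMJ3AAh9gB6Tqg3KulQf+3AMiffkQRflglcoNxj3ZydmaAeFOSsoGStKqHVZNkVHdqe0Ref1dSqpdzvJp9ejJcXwAw98hMGfb/fvH2KNrmSZq/6u/cmemgHAJNgH19gIB/enuAiHBxb3CDVF9/nod0xH93qYl0O1iEbz6vlYSvfKGRvFd8qACIK1Xqzf7jbsv/V5DqZWDYZavdsuG1+GqzRQ18f3+Af4B/f3F8h3xzhU5bdllCXKNCiK54wHyKTEeIK3qNtWaVtFlKeEGGY1rvzP/6xPXGkiiGXFM0aY03RqkshMgjjQAwhGqFh2lfh24ffWuHkTlajCYoiL5GTM1qTpl2qF1uqnmcMnOcVyqM1IuIUrrNVuTBltBmwF0iqTVxXKfOdpzOsGOejlk6aVR+eGKJ9Qv/2Kf7b0x9rCOzx5S8o+C2ZdTPN1XHjWeqppeMUEGRIj2Utd23kr3ZY4e+qXacvJK0h83FMUisgyomnzkxsYNdSYJ6TYdOC8dyc+CMPUomNHlmlNSZw+HDV4jCVy12k1hbr4l1YkeZK7LHb+Bxi5NjZl+Ceq2qopm0zVR1fCZjZJl2as7kl4zhnEzx1Froec45Q4sSX4vxMOn/afCunsyGjxlwgTNiXKdMc6NwX2qeUrOYk61UhmlWVqxJVI9Ag2U6pjBDt2iqf9eVPXpXbWEwZn43QZPD1Kvpl4Dzf2bqd3TWqLdokiMrfS9fqVJheb5zW5d+am16c45sdZJrdpJ+oJJudVlVdW5bboNqkal0wZZXbT1mgXhjXZ9WMIIvZpMdjY0ncn4jfoQqiTgTfCgLdmYZKNsld755XWuOaHuCapNph4pthYdkjnZfgmtyb4J4bId2mpdrsGhYhVuObKeccWyag2yEjUdCmncoeJ8sYmctfzRMtFd5ndumTf+5Raa5fFWPgXaBjWtbf5JTa4Zmgnd2gH5/foB+boJ1iHtvoW1ogJ51Y452e1xxiVKDnlC4yJa5lZCuVDeXYVOQiebA0vjskFTQYy1YeFhIdoRVbm2jrIiLYo5+aoV7f4CAf4B/foCAa3eGmoeLqIJ8gVBacnhVTZ+NQJ3Cpr7MomyriCq4guTRlvrOqRQXmw4AMKRHS6bBcr/GR5y2qn2rqnqxZWyZfH2Af4B/f4CAcYWBcI9tq1N/s1+Vf6qTSKmgUYhoXqkxc1iHWrfVnfPDmRhc1Bi31Ov3lr37MlraqlqVglJodYVWlJBejGd5f3+Af4B/f4B/f4B/dYB7YmGPlY+pspWXXm2PZ3eDhnxoZoSVPuJPiBsbuIUncf/LXs63rhpRfDBFhk9QlHNqdJuddYSUdnyEf3+Af4B/f4B/f4B/f3+AYomHeo5usH5tnnOIVEiFrltXnnCis4xONzqLmPqiOppUVxwqkSYph55XYZage6Gej2h6hnFwgnp/f3+AgIB/f4B/f4B/f4B/dYKCcH2AoqJ3nW52YEKHrK1+eWqUt3iTYL2AruY3XTVLRTN2q2qPgrV+WHKFg3lugH18gH9/gH9/gIB/gIB/gIB/gIB/f4B/f4CAan+GlZ+AmWCNZlWUh6l+bXiImHx7tpyLvbiPQ1mjJDKLmalwr6d6VluIf3+AgIB/gIB/gIB/gIB/gIB/gIB/gIB/gIB/gIB/doN+iI5qhmx9am6IlJ51"/>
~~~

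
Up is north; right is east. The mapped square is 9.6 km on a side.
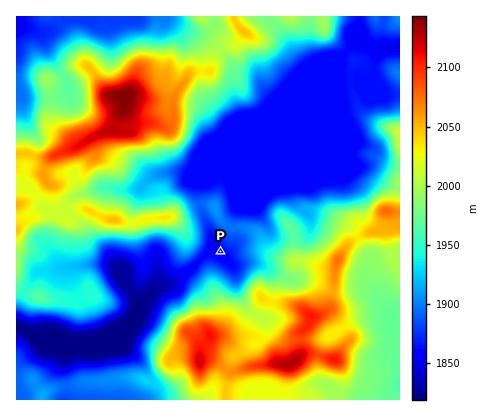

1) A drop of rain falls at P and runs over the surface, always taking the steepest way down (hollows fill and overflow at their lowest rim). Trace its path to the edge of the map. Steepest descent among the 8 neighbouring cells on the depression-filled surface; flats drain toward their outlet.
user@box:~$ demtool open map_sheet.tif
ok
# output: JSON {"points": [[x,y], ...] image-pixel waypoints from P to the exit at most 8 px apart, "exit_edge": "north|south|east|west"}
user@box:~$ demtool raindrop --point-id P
{"points": [[220, 252], [212, 256], [204, 256], [196, 264], [188, 272], [180, 278], [172, 282], [164, 284], [156, 290], [148, 296], [142, 304], [134, 312], [126, 320], [118, 324], [110, 328], [102, 334], [94, 338], [86, 340], [78, 340], [70, 340], [62, 340], [54, 340], [46, 340], [38, 340], [30, 336], [22, 328], [16, 328]], "exit_edge": "west"}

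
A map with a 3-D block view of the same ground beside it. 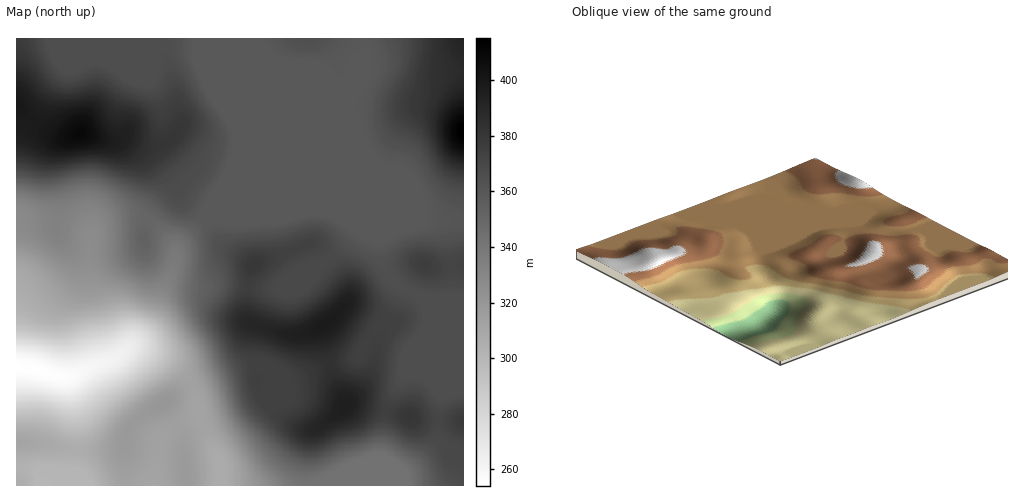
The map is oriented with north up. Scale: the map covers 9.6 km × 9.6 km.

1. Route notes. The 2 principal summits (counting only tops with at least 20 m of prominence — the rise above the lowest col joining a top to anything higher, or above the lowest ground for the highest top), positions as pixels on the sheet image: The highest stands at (81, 133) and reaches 409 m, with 51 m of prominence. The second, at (326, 323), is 398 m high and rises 37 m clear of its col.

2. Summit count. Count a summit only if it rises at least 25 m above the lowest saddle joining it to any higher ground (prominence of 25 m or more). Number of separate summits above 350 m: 2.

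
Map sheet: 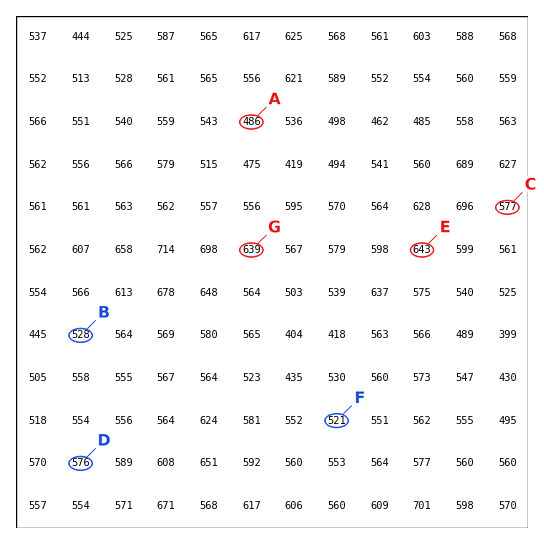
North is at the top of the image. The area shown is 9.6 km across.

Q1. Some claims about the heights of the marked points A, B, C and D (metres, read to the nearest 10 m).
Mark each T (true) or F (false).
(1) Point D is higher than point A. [T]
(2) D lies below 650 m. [T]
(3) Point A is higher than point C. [F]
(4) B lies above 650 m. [F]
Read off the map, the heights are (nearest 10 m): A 490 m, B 530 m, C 580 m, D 580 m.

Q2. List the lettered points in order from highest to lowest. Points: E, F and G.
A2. E G F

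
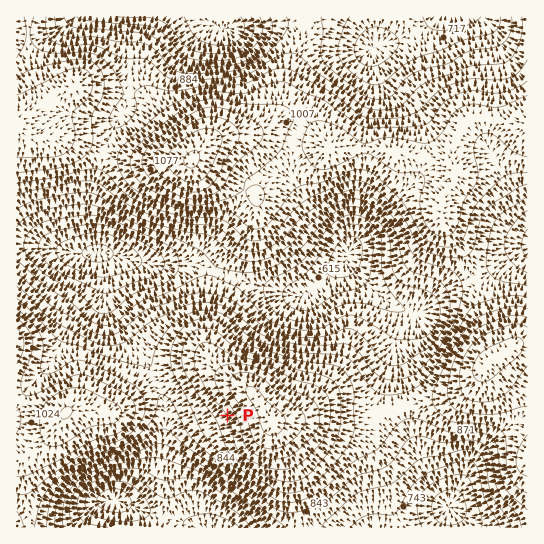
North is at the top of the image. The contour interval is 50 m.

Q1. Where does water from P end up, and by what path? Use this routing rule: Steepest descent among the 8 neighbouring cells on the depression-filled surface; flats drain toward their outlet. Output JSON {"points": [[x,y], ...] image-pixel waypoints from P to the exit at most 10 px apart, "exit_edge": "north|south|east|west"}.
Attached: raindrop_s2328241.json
{"points": [[227, 415], [217, 425], [206, 435], [195, 446], [185, 457], [181, 467], [181, 478], [181, 489], [183, 499], [183, 510], [190, 521], [197, 527]], "exit_edge": "south"}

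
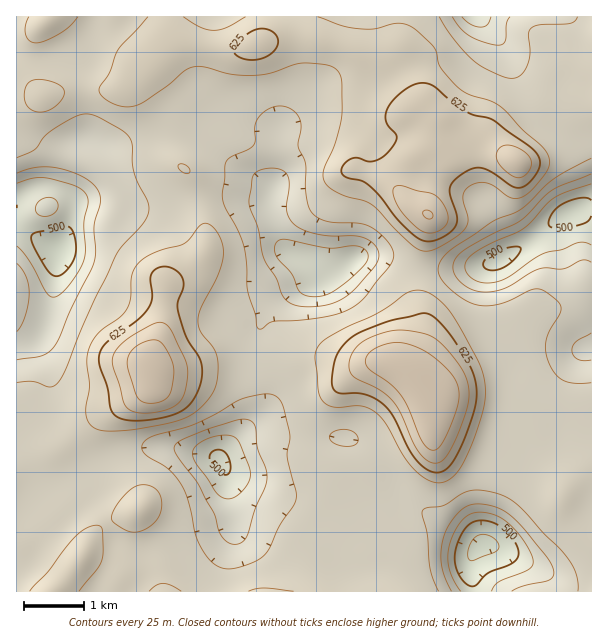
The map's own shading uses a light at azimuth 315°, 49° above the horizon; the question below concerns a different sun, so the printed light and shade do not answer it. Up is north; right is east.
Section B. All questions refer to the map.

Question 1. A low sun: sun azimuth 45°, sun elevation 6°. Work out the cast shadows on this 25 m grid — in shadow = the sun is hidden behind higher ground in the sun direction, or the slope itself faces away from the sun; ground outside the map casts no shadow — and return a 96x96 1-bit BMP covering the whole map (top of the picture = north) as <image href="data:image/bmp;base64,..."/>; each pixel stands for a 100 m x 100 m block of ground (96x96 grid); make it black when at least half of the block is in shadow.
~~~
<image width="96" height="96" href="data:image/bmp;base64,Qk2+BAAAAAAAAD4AAAAoAAAAYAAAAGAAAAABAAEAAAAAAIAEAAATCwAAEwsAAAIAAAAAAAAA////AAAAAAAAAAAAAAAAAAAAAAAAAAAAAAAAAAAAAAAAAAAAAAAAAAAAAAAAAAAAAAAAAAAAAAAAAAAAAAAAAAAAAAAAAAAAAAAAAAAA/8AAAAAAAAAAAAAD/4AAAAAAAAAAAAAP/4AAAAAAAAAAAAAP/wAAAAAAAAAAAAAf/gAAAAAAAAAAAAAf/AAAAAAAAAAAAAAf/AAAAAAAAAAAAAAf+AAAAAAAAAAAAAAP8AAAAAAAAAAAAAAPwAAAAAAAAAAAAAAAAAAAAAAAAAAAAMAAAAAAAAAAAAAAA/gAAAAAAAAAAAAAB/wAAAAAAAAAAAAAB/wAAAAAAAAAAAAAD/wAAAAAAAAAAAAAD/wAAAAAAAAAAAAAD/gAAAAAAAAAAAAAH/gAAAAAAAAAAAAAH/AAAAAAAGAAAAAAP/AAAAAAAP4AAAAAf+AAAAAAAP+AAAAA/+AAAAAAAP/AAAAA/+AAAAAAAP/AAAAB/8AAAAAAAH8AAAAB/8AAAAAAACAAAAAA/4AAAAAAAAAAAAAA/4AAAAAAAcAAAAAA/wAAAAAAA8AAAAAAfgAAAAAAB8AAAAAAeAAAAAAAB8AAAAAAAAAAAAAABgAAAAAAAAAAAAAAAAAAAAAAAAAAAAAAAAAAAAAAAAAAAAAAAAAAAAAAAAAAAAAAAAAAAAAAAAAAAAAAAAAAAAAAAAAAAAAAAAAAAAAAAAAAAAAAAAAAAAAAAAAAAAAAAAAAAAAAAAAAAAAAAAAAAAAAAAAAAAAAAAAAAAAAAAAAAAAAAAAAAAAAAAAAAAAAAAAAAAAAAAAAAAAAAAAAAAAAAAAAAAAAAAAAAAAAAAAAAAAAAAAAAAAAAAAAAAAAAAAAAAABwAAAAAAAAAAAAAAD+AAAAAAAAAAAAAAD/4AAAAAAcAAAAAAD/+AAAAAA+AAAAAAD//gAAAAAeAAAAAHx//gAAAAAeAAAAAHw//gAAAAAMAAAAAAAf/gAAAAAAAAAAAAAP/AAAAAAAAAAAAAAP+AAAAAAAAAAAAAAP4AAAAAAAAAAAAAAPwAAAAAAOAAAAAAAPgAHwAAAfAAAAAAAHAAH4AAA/AAAAAAAAAAH8AAB+AAAAAAAAAAH8AAP8AAAAAAAAAAD4AAHAAAAAAAAAAAD4AAAAAAAAAAAAAABgAAAAAAAAAAAAAAAAAAAAAAAAAAAAAAAAAAAAAAAAAAAAAAAAAAAAAAAAAAAAAAAAAAAAAAAAAAAAAAAAAAAAAAAAAAAAAAAAAAAAAAAAAAAAAAAAAAAAAAAAAAAAAAAAAAAAAAAAAAAAAAAAAAAAAAAAAAAAAAAAAAAAAAAAAAAAAAAAAAAAAAAAAAAAAAAAAAAAAAAAAAAAAAAAAAAAAAAAAAAAAAAAAAAAAAAAAAAAAAAAAAAAAAAAAAAAAAAAAAAAAAAAAAAAAAAAAAAAAAAAAAAAAAAAAAAAAAAAAAAAAAAAAAAAAAAAAAAAAAAAAAAAAAAAAAAAAAAAAAAAAAAAAAAAAAAAAAAAAAAAAAAAAAAAAAAAAAAAAAAAAAAAAA="/>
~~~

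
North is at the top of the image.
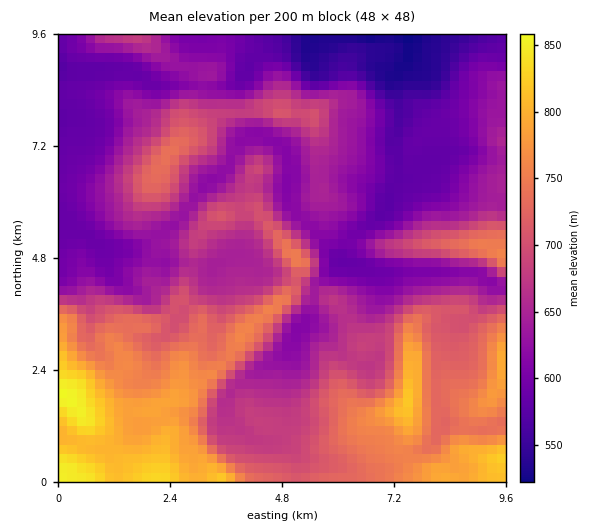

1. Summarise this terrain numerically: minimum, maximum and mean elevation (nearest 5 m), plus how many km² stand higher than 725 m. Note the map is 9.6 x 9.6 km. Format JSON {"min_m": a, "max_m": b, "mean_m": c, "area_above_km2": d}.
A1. {"min_m": 520, "max_m": 860, "mean_m": 670, "area_above_km2": 23.8}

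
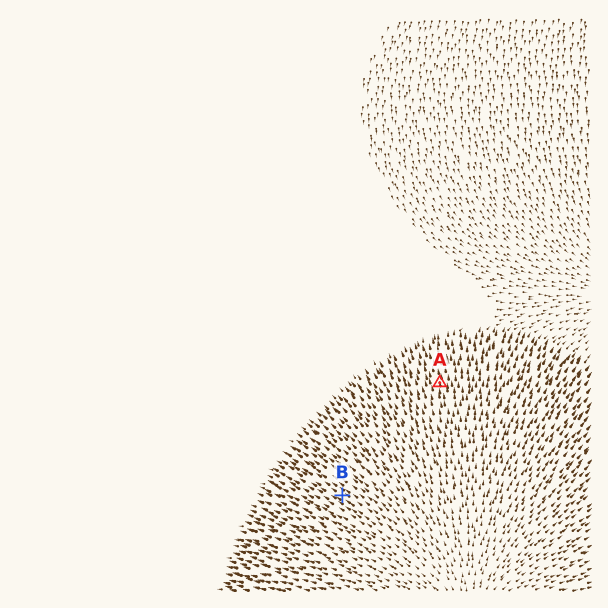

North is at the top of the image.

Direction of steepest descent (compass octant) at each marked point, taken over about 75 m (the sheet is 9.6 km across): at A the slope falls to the N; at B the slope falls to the NW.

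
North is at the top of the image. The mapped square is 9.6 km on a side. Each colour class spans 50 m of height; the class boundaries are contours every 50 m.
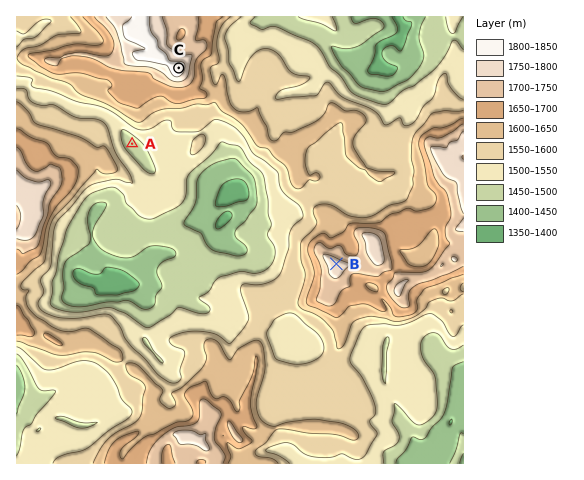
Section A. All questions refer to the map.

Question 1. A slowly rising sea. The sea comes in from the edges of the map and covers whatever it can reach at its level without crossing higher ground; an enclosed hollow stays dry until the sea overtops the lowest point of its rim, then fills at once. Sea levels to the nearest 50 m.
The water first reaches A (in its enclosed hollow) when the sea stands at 1550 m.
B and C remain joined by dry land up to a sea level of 1600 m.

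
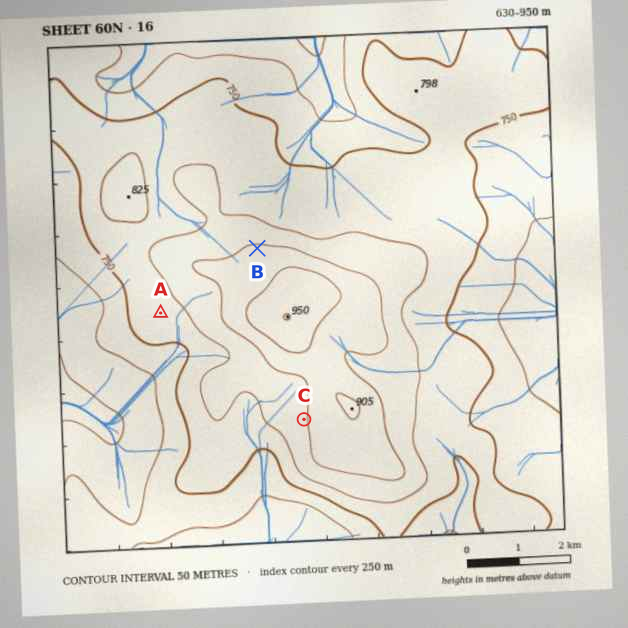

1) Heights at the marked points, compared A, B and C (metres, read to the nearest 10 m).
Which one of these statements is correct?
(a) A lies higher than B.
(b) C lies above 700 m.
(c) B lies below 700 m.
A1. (b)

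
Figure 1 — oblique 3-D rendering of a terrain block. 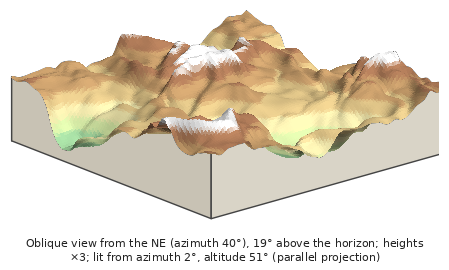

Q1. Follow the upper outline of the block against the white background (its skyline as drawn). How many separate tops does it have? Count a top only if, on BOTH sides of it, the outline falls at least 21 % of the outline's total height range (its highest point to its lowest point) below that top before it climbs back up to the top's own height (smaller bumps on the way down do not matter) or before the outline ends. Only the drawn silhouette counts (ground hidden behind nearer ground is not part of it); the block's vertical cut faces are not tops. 2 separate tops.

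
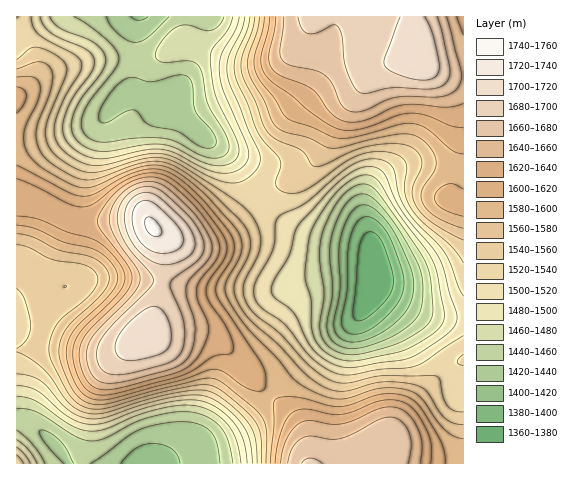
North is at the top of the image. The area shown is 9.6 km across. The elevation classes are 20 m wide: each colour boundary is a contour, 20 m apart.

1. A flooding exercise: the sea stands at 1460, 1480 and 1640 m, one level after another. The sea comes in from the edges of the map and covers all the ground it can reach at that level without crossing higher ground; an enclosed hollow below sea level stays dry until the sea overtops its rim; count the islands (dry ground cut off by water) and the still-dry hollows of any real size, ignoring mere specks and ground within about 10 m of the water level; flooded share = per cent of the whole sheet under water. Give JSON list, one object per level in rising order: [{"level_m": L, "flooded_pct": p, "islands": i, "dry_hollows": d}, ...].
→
[{"level_m": 1460, "flooded_pct": 11, "islands": 0, "dry_hollows": 1}, {"level_m": 1480, "flooded_pct": 15, "islands": 0, "dry_hollows": 1}, {"level_m": 1640, "flooded_pct": 79, "islands": 1, "dry_hollows": 0}]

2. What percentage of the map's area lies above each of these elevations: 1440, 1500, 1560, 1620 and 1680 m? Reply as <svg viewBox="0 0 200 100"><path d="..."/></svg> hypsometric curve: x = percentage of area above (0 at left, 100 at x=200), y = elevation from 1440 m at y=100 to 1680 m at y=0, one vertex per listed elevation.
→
<svg viewBox="0 0 200 100"><path d="M179 100l-38-25-46-25-41-25-35-25"/></svg>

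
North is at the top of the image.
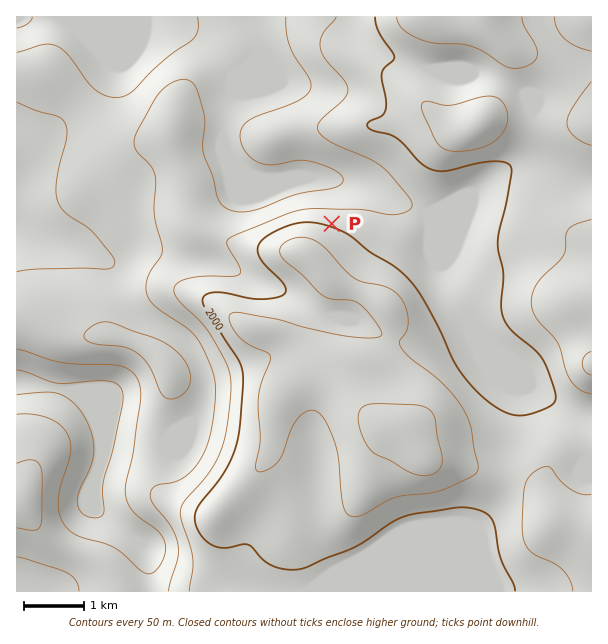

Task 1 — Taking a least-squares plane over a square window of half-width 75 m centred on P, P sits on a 9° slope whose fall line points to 15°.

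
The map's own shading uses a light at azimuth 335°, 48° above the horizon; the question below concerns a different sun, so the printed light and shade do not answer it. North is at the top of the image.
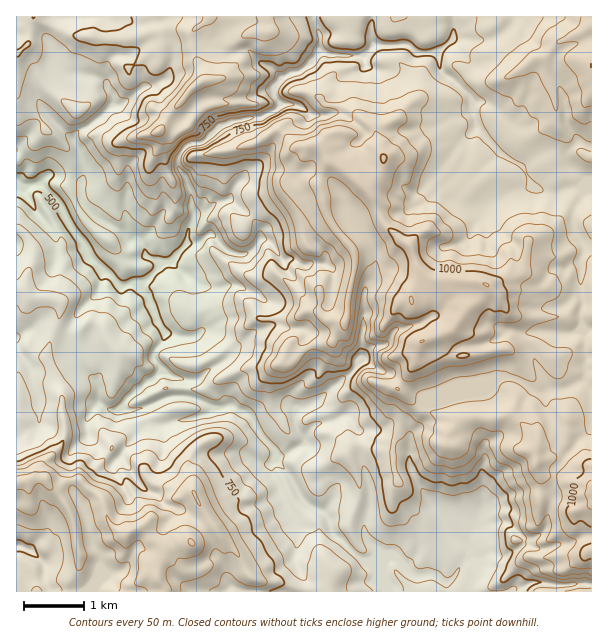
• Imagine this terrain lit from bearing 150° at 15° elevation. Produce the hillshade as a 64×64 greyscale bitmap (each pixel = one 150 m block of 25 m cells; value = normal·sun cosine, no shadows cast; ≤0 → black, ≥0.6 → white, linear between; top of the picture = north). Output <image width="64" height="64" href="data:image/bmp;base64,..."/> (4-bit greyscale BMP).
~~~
<image width="64" height="64" href="data:image/bmp;base64,Qk12CAAAAAAAAHYAAAAoAAAAQAAAAEAAAAABAAQAAAAAAAAIAAATCwAAEwsAABAAAAAAAAAAAAAAABEREQAiIiIAMzMzAERERABVVVUAZmZmAHd3dwCIiIgAmZmZAKqqqgC7u7sAzMzMAN3d3QDu7u4A////AGZWZ5l1MjeId7u7mazLqWRWeah3d2ZVVmZkOMpzSsp3ZlRVioZDFHiJqrupiZmHZFVoqXdmZmZnZmQjnKiKztxmZUR6l3YzVoqZmqmHZ3ZURWZ4d2Zmd3d2ZTApuqmc70RmVGmXeHRGiau4mYZmd2Q0VEZ3Zmd3h3dmQgFnZVWKRVdkZ4iIplZnm8qZhmZmZCNERnd3d3d3d2ZUQwJEMiR5dmRndni5dlVnmqh2ZmZkIjRod4mId3d3ZlNGQzZlMqqXZWd2VGmGQzNoh2d2ZmVERXh3ipiId3d2UhJ4VHmHmqh2Z2ZRAmhiEldlZ3d2ZlVVaIZ6qYd3d3ZUETiUSJmbqYhnZmMABEQ0ZlZlZ3ZmVWVHhVm6l3d3d1QzJZY1iYqqh2dmdhAANWZ2Z3d3dmZndUaWSLuoiIiIZTMkhiJXiaqXeFRVQQEkZ3d3Z4h2ZnmWRYZGrKmquqmHVDN3QjWZqXeHMBNDRCEkZ3ZlV3ZWeIdWdkWam7vNyod2VXhUIjV3U0QgAiRTEAFXdmVVVmZoiHd3RXebzN7rmGZnh1MhACNAATQhFEMAEkZmVWZVZVeJmHZWd4nM3uyahleIUyIAAmIANYMhNBAEVmd3eGVEM1iIdlaIZpzO7YipdohjIQAAaTAjiCAUIAJ5qpmIh1QzNGd1VolVeazchXd2d3UQMgAKkyNHURMgADirqXaIl1VDRVM1iVNGebyUNEV2Z0JlMQemQyRlMzEAADZ3V3iIdUNEQzR5UiRoq7hURWZndodUNpcyECRWZCAAATVnd3eGQzRWZXmFRFeaqoZVVWeHd2RGiEIwARRodiAANWZ3ZlZnZFaIiZhURWZmdlVVVnd3ZEeZdYc0QRNWeGRoh4iHVFeXVpqqh2VERENFVVVFZ3dlRpqXrHNnZEV5qYm6q5qoVIqIq7qHZmZVVUVlZURndmVFeZiMxhJlVWirh5zf2r2kNol3mqmHdmZmVWd2ZlZ2ZVVnh2rMghRmMmmWat/+nOtAAhFK3LqIh3Zmd3iIdmZmZneHaLu4V4mUElU0nf/J39IAJDfN3cy6mHiHeIiHVmd3d3dnm5d2ZWdSEhAXrvu++wAndZu8zN3LqYd3eIdGVnd3d2Z4piIiE1YxEAJoy73vkgA1ipmYiZqph2Vnd0RWh3d2ZVWIECIhFGQxAEZWiv+6YAFYqqmIZWd2VUVnVFV3aHZlVVdkZkMiV1MAFVRH35baAANoq6mXZ4dmZlaXZXhVdWZVZXeJhlMmh0I3d2WukF6lISRpqZqqqYiJd5mGeWI0VmZmZ3eHZCNWQieHU32xCMvIQ0erq7uYh3h2iZh5pRJEZ2ZVZWZVQzMyAlZSXLQCeaqWVYqqqYh3ZmV3d2epQjM1ZlVVRDIhNVUyNWNLpCAmeIhlaJmZmZmHZWZURWiERUVVREREQiNXh1JFYzu0EAJnd3d3h4mZiIhlVmQ0RXVZiHM0RVVmVmeGMhJTKccxAVZVVUREeJl2eGQ2hkVUVniqlTRWZmZTI1IiACMXyWQiVSEQAAFGiId3ZCSIVmVYiId4dFZmYxAAIjV1RUapZlRUIAAAATR4iIh1NHdmdmiYd3moQjVEZQAFWLqXdphmd3dSIhIiI2iIeHZFZmd3d4dmeKuDITe+gBNHiZh2d3Z2i6llMzITWJh2Z3VVZWh2Z4h3nKaERpzWQyRoiGZndkJauphTQhI1eIdmZEVld2VoiZiM1ll1WLpkRGd3ZmZkIQN2Z2RDIQI1d2VURlZ2ZniImnvpJEQ1ioZVZnZmZmVCACRFZVQxESNXVERlV2Z3iIibidpjETV3h3Zmd3d3eIYxJFZmZUMiI0ZTJFV4ZneJd5qqypl0NWZ3dmZ4eIiJmGVFZnd2VURFRWQ1NXd3Zop3m6uqmqpTM1ZmZniIh5qahmZ2eId2ZmZmZollRXdleoabqYqKq5MhFGVWiYdnm6uoZmZneHd3d3d3qshVh2ZqlYvIqpqryEADZlWJdlaKu7l3ZmZmZ3d3d4m7y5iId4qkW+uKvM3tlAR4dndlVXmquodmZmVndmd3iHrMqYh4q9lJ/0AVnO/rMniIZlRFV4eamHZmZmeHZ3d2Z6ypiGV5zrrf8wABWb2BI0Z3djNEVmeIdlZnd4iIiGamepmFQxI1m73/8QAABIQAAEZ3U0VWZnd3ZWd2Z4mZiMlnetkgAAABiL//YAAAAzAAACRkV5h3d3d1ZmZmaJipqnaJzrIAAAAoeP//tiAAAQAAAjMkiZh3d2Zmd3dnd5qZiId660EAIQWnnv///RABVVIiIhAmiIiHZVZ3d2d2eamIdlWbl0AAAGuYq8yrl2d3dTIiIhN4d3d2Z4d3d3ZXmYdlVWiJpQAACMuqqphCV1RUMzMzIkVlVoeJmId3dlWZhmZlZ3erdjAAeZqr3rAAAUVDIzMzNERGZWeZl3d2VZmHZ3eJhnmalBADRoma2zAAJVUiRVRFVWZUIkeYd3dlqod3iJp1V4imRDMzWIm+7DAAEzJVZCRVZlUyEliHdmWrmHeJmpZVZ4dFVVVXrMze1CRXYRI0RFQ0VVQyE1dlRGmYiJqpqYdmd1VmZ4iruqzpabzGNEWJpyNEREQQJXZDV5mHZ4d3d3Z2Vnd2eYiZmblmibmKqYiqZFVlRTESRmZnmWUzRVRVVWVEeIdmZnh3iHZnqWiZd3mGZmdlUxAjVmepUyI0RFVVVCJYh2ZVZ2doiHepVnd3eIZlV4VUIBE0"/>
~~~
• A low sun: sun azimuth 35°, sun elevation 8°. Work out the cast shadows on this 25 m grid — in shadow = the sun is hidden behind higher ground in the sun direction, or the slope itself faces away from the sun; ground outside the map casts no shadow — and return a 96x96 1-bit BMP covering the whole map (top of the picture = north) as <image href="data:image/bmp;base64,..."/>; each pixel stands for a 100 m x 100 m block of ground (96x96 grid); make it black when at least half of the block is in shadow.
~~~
<image width="96" height="96" href="data:image/bmp;base64,Qk2+BAAAAAAAAD4AAAAoAAAAYAAAAGAAAAABAAEAAAAAAIAEAAATCwAAEwsAAAIAAAAAAAAA////AAAAAAAAAH4AH/wAAAAf//wABA4cH4AAAAB///8BjwA8HgAAAAB///8Hz/ggHAAAAAB///8Pz/gYGAAAAAD///8f59AcOAAAAAD///4/x8AcYAAA3AH/88D/z+wcQAABvgH///j/z8gAwAADfwH///zfz4AAwAAHf4H////vzwAAAAAGf+H////vngAAAAAEf/H//v/vngAGAAAIf////v/vnAAeAAAAf////nPPPAB8AADwf////gDePAD8AAH4Pf///n7ceAOAAAHfvP///DgIYA8AAAOfvP///jwAAAwAAAM/vP///gAAABgAAAc/fP///gAAABgAAA5//P/v/gIAADAAAAR//P/v/AAAAAAAABB/+P/H/AAAAAAAADj/+P+H+AAAAAAAAH///fwHAAAAAAAAAPn///gHgAACAAAAD/n///AP4AAHAAAAH/////gH8AAHAAAAH/9///wEQAACAAA8P/////gAAAAAAzgB/////+AAAAACB48D/////8AAAAACBwP//////4AAAAAAAgB//////38AAAAAAhAA////+//AAAAAABf8H///7//4AAAAAA/+B///////AAAAAAn5gfn//8f/4AAgAAHAEAD9/8H/4ABAAAEAGAB9/IAD4AAAAAAAHuB//kAAAAAAAAAAP8BP/4IgAAAAAAD4fwH+fwAAAACAAAD8/4/+f8AA4AAAAAHw///+f+AB8AMAAAHgfw/gf/AD4AMAAAHAfhzAf+QDwAAAAAPA/n4Gf4ABgAAAAAOD/P7GfgABAAEAAAMD//7GcAAAAAEAAAIH//3GeAAAAAEAAPAH//mOPAAAAAAAA/gP/n8OP4AAAAAAB9O//4//P8AAAAAAD4P//9//P8AAAAAAfw//////P8AAAAAA/w//////P8AAAAAA/z////9+P4IAEACA/j/////+PwcAMACA///////8PgQAAAIA///////4fAAAAAIB///////w+AAAAAAJ///////x8AAAAAAb////z//j8AAAAAAz//////3j8AAAAAA3//////3n4AAAAADH//////nHwAAAAAD/f/////DPgAAAAAD+f/////APAIAAAAD///+///YOAAAAAAb///+////8AAAAAA/////////gAAAAAA/////////gAAAAIA7/f//4D/JAAAAAYAD/f///APgAAAAAgfDP/D+fwDAAAAABAf7z4AEf8BAAAAACAP4z4AAD/AAAYAAGAF4H/BwB/wAAwAAMAB4Pzx4B//H5AAAMAJ4Pg8YA///8AAAfAB8PAeAAAB/AAAAfgB0cAfAH4B+AAAAfwB8YA/wDwDgAAAA/wB4AA/5ggLAAAAB/wD8AA+/wADgAAAHgAD4AP8d4AD4AAAHAAD4B/8R8AP8AOAGAAB4B/wB4Af5uEAEAAAAD/eB4AfB/4DAAAAAD//A4B8B///4AAAAH+MA4AwA8P/4AAQAHwAA4AAAwP+BAAAAOAAAQAAB4GABAAAAAAAAAAAB4GABAAAAAAAAAAAAwGABAAAA="/>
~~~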